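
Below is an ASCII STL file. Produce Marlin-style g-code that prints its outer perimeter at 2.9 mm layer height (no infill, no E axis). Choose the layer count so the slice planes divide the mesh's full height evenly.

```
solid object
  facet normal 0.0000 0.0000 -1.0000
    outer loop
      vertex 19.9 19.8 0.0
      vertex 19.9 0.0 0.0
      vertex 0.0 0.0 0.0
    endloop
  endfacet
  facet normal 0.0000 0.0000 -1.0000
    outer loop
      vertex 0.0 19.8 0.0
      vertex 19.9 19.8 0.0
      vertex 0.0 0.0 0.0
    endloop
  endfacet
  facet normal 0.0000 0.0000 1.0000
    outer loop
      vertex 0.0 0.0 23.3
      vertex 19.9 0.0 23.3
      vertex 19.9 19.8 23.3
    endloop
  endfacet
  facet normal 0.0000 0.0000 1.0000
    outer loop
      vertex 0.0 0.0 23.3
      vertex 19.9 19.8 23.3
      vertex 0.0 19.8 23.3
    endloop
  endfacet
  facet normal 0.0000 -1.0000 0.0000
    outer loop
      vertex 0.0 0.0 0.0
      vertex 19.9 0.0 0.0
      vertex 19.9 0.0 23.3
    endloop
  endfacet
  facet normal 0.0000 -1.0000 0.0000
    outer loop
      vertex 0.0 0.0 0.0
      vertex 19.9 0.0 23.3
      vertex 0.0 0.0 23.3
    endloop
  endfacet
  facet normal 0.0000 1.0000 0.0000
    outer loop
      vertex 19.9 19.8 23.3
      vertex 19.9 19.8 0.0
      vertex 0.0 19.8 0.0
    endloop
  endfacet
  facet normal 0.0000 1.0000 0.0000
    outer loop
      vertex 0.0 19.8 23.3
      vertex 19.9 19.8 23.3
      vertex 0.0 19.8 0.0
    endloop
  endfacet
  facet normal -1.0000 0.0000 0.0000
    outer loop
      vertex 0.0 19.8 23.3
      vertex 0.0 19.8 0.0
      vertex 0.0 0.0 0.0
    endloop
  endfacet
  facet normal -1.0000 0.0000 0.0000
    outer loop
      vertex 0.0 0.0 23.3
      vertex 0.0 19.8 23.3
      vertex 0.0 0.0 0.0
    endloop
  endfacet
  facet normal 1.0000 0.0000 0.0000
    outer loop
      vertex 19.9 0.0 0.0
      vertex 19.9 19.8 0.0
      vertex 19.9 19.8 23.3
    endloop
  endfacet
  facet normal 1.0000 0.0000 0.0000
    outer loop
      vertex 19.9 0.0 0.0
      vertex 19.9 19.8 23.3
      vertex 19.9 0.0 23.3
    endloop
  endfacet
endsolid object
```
; perimeter-only toolpath
G21 ; units = mm
G90 ; absolute positioning
G28 ; home
; layer 1
G0 Z2.9
G0 X0.0 Y0.0
G1 X19.9 Y0.0
G1 X19.9 Y19.8
G1 X0.0 Y19.8
G1 X0.0 Y0.0
; layer 2
G0 Z5.8
G0 X0.0 Y0.0
G1 X19.9 Y0.0
G1 X19.9 Y19.8
G1 X0.0 Y19.8
G1 X0.0 Y0.0
; layer 3
G0 Z8.7
G0 X0.0 Y0.0
G1 X19.9 Y0.0
G1 X19.9 Y19.8
G1 X0.0 Y19.8
G1 X0.0 Y0.0
; layer 4
G0 Z11.7
G0 X0.0 Y0.0
G1 X19.9 Y0.0
G1 X19.9 Y19.8
G1 X0.0 Y19.8
G1 X0.0 Y0.0
; layer 5
G0 Z14.6
G0 X0.0 Y0.0
G1 X19.9 Y0.0
G1 X19.9 Y19.8
G1 X0.0 Y19.8
G1 X0.0 Y0.0
; layer 6
G0 Z17.5
G0 X0.0 Y0.0
G1 X19.9 Y0.0
G1 X19.9 Y19.8
G1 X0.0 Y19.8
G1 X0.0 Y0.0
; layer 7
G0 Z20.4
G0 X0.0 Y0.0
G1 X19.9 Y0.0
G1 X19.9 Y19.8
G1 X0.0 Y19.8
G1 X0.0 Y0.0
; layer 8
G0 Z23.3
G0 X0.0 Y0.0
G1 X19.9 Y0.0
G1 X19.9 Y19.8
G1 X0.0 Y19.8
G1 X0.0 Y0.0
M2 ; end

The solid is a rectangular box, roughly 19.9 × 19.8 mm footprint and 23.3 mm tall. Slicing at Δz = 2.9 mm — 8 equal slices spanning the solid's height, so layer i sits at z = i·h/8 — gives 8 non-empty perimeters. Each is a 4-segment closed polygon; G0 lifts to the layer z and rapids to the start vertex, then G1 traces the edges.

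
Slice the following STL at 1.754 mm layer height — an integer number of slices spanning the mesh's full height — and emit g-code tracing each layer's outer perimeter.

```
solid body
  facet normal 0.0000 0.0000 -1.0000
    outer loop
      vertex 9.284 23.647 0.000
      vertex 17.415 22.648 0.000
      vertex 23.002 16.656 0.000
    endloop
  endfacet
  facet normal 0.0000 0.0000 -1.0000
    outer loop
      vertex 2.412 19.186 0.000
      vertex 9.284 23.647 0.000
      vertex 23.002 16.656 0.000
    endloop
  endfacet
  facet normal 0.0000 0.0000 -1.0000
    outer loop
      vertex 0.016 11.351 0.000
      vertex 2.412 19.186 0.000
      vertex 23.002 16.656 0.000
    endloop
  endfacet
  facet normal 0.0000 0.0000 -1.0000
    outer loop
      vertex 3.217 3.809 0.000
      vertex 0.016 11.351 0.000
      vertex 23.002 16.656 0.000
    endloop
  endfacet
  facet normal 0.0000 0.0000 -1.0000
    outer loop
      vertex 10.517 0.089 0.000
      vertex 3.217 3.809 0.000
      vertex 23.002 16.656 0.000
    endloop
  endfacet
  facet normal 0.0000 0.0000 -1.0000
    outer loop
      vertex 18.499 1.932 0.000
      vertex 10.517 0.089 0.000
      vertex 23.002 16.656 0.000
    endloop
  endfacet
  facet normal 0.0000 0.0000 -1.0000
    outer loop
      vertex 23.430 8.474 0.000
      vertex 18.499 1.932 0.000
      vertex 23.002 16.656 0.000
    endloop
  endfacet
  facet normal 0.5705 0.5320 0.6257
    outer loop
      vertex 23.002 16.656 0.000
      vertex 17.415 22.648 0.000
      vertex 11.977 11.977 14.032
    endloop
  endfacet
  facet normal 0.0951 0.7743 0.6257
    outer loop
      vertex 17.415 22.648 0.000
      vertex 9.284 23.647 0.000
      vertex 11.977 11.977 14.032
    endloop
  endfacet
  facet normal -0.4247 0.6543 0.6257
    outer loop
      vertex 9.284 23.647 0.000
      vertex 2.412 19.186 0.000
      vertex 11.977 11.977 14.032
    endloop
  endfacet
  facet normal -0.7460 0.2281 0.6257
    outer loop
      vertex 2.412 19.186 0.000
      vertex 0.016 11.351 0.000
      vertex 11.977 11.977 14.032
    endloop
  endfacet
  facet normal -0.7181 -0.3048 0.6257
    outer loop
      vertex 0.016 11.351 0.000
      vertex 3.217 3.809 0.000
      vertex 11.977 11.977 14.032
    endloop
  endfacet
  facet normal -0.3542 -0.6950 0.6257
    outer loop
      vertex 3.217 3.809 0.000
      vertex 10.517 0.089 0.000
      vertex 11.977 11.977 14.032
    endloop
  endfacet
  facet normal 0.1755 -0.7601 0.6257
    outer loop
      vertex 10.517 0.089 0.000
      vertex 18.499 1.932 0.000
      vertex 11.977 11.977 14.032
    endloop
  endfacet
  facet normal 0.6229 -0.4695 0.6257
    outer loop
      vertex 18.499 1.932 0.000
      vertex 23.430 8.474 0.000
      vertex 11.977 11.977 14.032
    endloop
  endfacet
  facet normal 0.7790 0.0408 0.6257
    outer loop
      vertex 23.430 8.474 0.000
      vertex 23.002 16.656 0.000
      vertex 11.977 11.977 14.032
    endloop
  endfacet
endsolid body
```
; perimeter-only toolpath
G21 ; units = mm
G90 ; absolute positioning
G28 ; home
; layer 1
G0 Z1.754
G0 X21.624 Y16.071
G1 X16.735 Y21.314
G1 X9.621 Y22.188
G1 X3.608 Y18.285
G1 X1.511 Y11.429
G1 X4.312 Y4.830
G1 X10.700 Y1.575
G1 X17.684 Y3.188
G1 X21.998 Y8.912
G1 X21.624 Y16.071
; layer 2
G0 Z3.508
G0 X20.246 Y15.486
G1 X16.055 Y19.980
G1 X9.957 Y20.730
G1 X4.803 Y17.384
G1 X3.006 Y11.508
G1 X5.407 Y5.851
G1 X10.882 Y3.061
G1 X16.869 Y4.443
G1 X20.567 Y9.350
G1 X20.246 Y15.486
; layer 3
G0 Z5.262
G0 X18.868 Y14.901
G1 X15.376 Y18.646
G1 X10.294 Y19.271
G1 X5.999 Y16.483
G1 X4.501 Y11.586
G1 X6.502 Y6.872
G1 X11.064 Y4.547
G1 X16.053 Y5.699
G1 X19.135 Y9.788
G1 X18.868 Y14.901
; layer 4
G0 Z7.016
G0 X17.489 Y14.316
G1 X14.696 Y17.312
G1 X10.631 Y17.812
G1 X7.194 Y15.582
G1 X5.997 Y11.664
G1 X7.597 Y7.893
G1 X11.247 Y6.033
G1 X15.238 Y6.955
G1 X17.703 Y10.226
G1 X17.489 Y14.316
; layer 5
G0 Z8.770
G0 X16.111 Y13.732
G1 X14.016 Y15.979
G1 X10.967 Y16.353
G1 X8.390 Y14.680
G1 X7.492 Y11.742
G1 X8.692 Y8.914
G1 X11.430 Y7.519
G1 X14.423 Y8.210
G1 X16.272 Y10.663
G1 X16.111 Y13.732
; layer 6
G0 Z10.524
G0 X14.733 Y13.147
G1 X13.336 Y14.645
G1 X11.304 Y14.894
G1 X9.586 Y13.779
G1 X8.987 Y11.820
G1 X9.787 Y9.935
G1 X11.612 Y9.005
G1 X13.607 Y9.466
G1 X14.840 Y11.101
G1 X14.733 Y13.147
; layer 7
G0 Z12.278
G0 X13.355 Y12.562
G1 X12.657 Y13.311
G1 X11.640 Y13.436
G1 X10.781 Y12.878
G1 X10.482 Y11.899
G1 X10.882 Y10.956
G1 X11.794 Y10.491
G1 X12.792 Y10.721
G1 X13.409 Y11.539
G1 X13.355 Y12.562
M2 ; end

The solid is a regular 9-sided pyramid, base circumscribed radius ≈ 12 mm, apex at z ≈ 14 mm. Slicing at Δz = 1.754 mm — 8 equal slices spanning the solid's height, so layer i sits at z = i·h/8 — gives 7 non-empty perimeters. Each is a 9-segment closed polygon; G0 lifts to the layer z and rapids to the start vertex, then G1 traces the edges. The cross-section shrinks linearly with z (the slice at the apex is degenerate and omitted).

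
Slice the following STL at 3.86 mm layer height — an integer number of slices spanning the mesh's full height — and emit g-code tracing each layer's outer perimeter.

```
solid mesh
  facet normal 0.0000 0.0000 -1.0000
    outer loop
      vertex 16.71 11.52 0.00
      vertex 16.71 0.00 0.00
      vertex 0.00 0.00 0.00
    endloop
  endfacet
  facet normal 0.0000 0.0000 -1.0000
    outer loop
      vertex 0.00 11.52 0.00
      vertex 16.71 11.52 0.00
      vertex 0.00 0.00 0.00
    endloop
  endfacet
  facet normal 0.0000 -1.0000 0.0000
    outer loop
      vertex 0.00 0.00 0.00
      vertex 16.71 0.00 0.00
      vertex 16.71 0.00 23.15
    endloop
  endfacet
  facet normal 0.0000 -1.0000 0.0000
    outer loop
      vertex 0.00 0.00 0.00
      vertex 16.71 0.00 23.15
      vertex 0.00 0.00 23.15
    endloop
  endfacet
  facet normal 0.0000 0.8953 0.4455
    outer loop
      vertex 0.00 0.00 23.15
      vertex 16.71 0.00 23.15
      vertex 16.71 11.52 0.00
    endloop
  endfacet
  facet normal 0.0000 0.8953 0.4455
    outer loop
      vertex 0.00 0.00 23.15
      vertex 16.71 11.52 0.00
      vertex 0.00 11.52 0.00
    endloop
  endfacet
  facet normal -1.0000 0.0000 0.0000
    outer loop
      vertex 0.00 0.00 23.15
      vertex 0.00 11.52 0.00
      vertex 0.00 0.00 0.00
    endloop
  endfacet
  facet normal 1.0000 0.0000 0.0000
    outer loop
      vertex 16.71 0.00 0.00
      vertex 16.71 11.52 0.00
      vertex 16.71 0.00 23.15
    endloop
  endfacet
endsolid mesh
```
; perimeter-only toolpath
G21 ; units = mm
G90 ; absolute positioning
G28 ; home
; layer 1
G0 Z3.86
G0 X0.00 Y0.00
G1 X16.71 Y0.00
G1 X16.71 Y9.60
G1 X0.00 Y9.60
G1 X0.00 Y0.00
; layer 2
G0 Z7.72
G0 X0.00 Y0.00
G1 X16.71 Y0.00
G1 X16.71 Y7.68
G1 X0.00 Y7.68
G1 X0.00 Y0.00
; layer 3
G0 Z11.57
G0 X0.00 Y0.00
G1 X16.71 Y0.00
G1 X16.71 Y5.76
G1 X0.00 Y5.76
G1 X0.00 Y0.00
; layer 4
G0 Z15.43
G0 X0.00 Y0.00
G1 X16.71 Y0.00
G1 X16.71 Y3.84
G1 X0.00 Y3.84
G1 X0.00 Y0.00
; layer 5
G0 Z19.29
G0 X0.00 Y0.00
G1 X16.71 Y0.00
G1 X16.71 Y1.92
G1 X0.00 Y1.92
G1 X0.00 Y0.00
M2 ; end

The solid is a wedge (ramp): 16.7 × 11.5 mm base, rising to 23.1 mm along the y=0 edge and sloping linearly to z=0 at y=11.5. Slicing at Δz = 3.86 mm — 6 equal slices spanning the solid's height, so layer i sits at z = i·h/6 — gives 5 non-empty perimeters. Each is a 4-segment closed polygon; G0 lifts to the layer z and rapids to the start vertex, then G1 traces the edges. The cross-section shrinks linearly with z (the slice at the apex is degenerate and omitted).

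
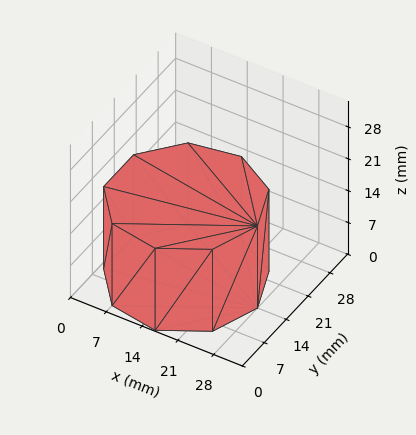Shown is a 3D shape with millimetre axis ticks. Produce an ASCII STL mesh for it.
Reading the render: the shape is a regular 9-sided prism (a cylinder approximated with 9 flat sides), circumscribed radius ≈ 14 mm, height ≈ 18 mm (dimensions read to the nearest mm from the axis ticks). For the STL, each face is triangulated and given an outward normal.

solid part
  facet normal 0.0000 0.0000 -1.0000
    outer loop
      vertex 16.431 27.787 0.000
      vertex 24.725 22.999 0.000
      vertex 28.000 14.000 0.000
    endloop
  endfacet
  facet normal 0.0000 0.0000 -1.0000
    outer loop
      vertex 7.000 26.124 0.000
      vertex 16.431 27.787 0.000
      vertex 28.000 14.000 0.000
    endloop
  endfacet
  facet normal 0.0000 0.0000 -1.0000
    outer loop
      vertex 0.844 18.788 0.000
      vertex 7.000 26.124 0.000
      vertex 28.000 14.000 0.000
    endloop
  endfacet
  facet normal 0.0000 0.0000 -1.0000
    outer loop
      vertex 0.844 9.212 0.000
      vertex 0.844 18.788 0.000
      vertex 28.000 14.000 0.000
    endloop
  endfacet
  facet normal 0.0000 0.0000 -1.0000
    outer loop
      vertex 7.000 1.876 0.000
      vertex 0.844 9.212 0.000
      vertex 28.000 14.000 0.000
    endloop
  endfacet
  facet normal 0.0000 0.0000 -1.0000
    outer loop
      vertex 16.431 0.213 0.000
      vertex 7.000 1.876 0.000
      vertex 28.000 14.000 0.000
    endloop
  endfacet
  facet normal 0.0000 0.0000 -1.0000
    outer loop
      vertex 24.725 5.001 0.000
      vertex 16.431 0.213 0.000
      vertex 28.000 14.000 0.000
    endloop
  endfacet
  facet normal 0.0000 0.0000 1.0000
    outer loop
      vertex 28.000 14.000 18.000
      vertex 24.725 22.999 18.000
      vertex 16.431 27.787 18.000
    endloop
  endfacet
  facet normal 0.0000 0.0000 1.0000
    outer loop
      vertex 28.000 14.000 18.000
      vertex 16.431 27.787 18.000
      vertex 7.000 26.124 18.000
    endloop
  endfacet
  facet normal 0.0000 0.0000 1.0000
    outer loop
      vertex 28.000 14.000 18.000
      vertex 7.000 26.124 18.000
      vertex 0.844 18.788 18.000
    endloop
  endfacet
  facet normal 0.0000 0.0000 1.0000
    outer loop
      vertex 28.000 14.000 18.000
      vertex 0.844 18.788 18.000
      vertex 0.844 9.212 18.000
    endloop
  endfacet
  facet normal 0.0000 0.0000 1.0000
    outer loop
      vertex 28.000 14.000 18.000
      vertex 0.844 9.212 18.000
      vertex 7.000 1.876 18.000
    endloop
  endfacet
  facet normal 0.0000 0.0000 1.0000
    outer loop
      vertex 28.000 14.000 18.000
      vertex 7.000 1.876 18.000
      vertex 16.431 0.213 18.000
    endloop
  endfacet
  facet normal 0.0000 0.0000 1.0000
    outer loop
      vertex 28.000 14.000 18.000
      vertex 16.431 0.213 18.000
      vertex 24.725 5.001 18.000
    endloop
  endfacet
  facet normal 0.9397 0.3420 0.0000
    outer loop
      vertex 28.000 14.000 0.000
      vertex 24.725 22.999 0.000
      vertex 24.725 22.999 18.000
    endloop
  endfacet
  facet normal 0.9397 0.3420 0.0000
    outer loop
      vertex 28.000 14.000 0.000
      vertex 24.725 22.999 18.000
      vertex 28.000 14.000 18.000
    endloop
  endfacet
  facet normal 0.5000 0.8660 0.0000
    outer loop
      vertex 24.725 22.999 0.000
      vertex 16.431 27.787 0.000
      vertex 16.431 27.787 18.000
    endloop
  endfacet
  facet normal 0.5000 0.8660 0.0000
    outer loop
      vertex 24.725 22.999 0.000
      vertex 16.431 27.787 18.000
      vertex 24.725 22.999 18.000
    endloop
  endfacet
  facet normal -0.1737 0.9848 0.0000
    outer loop
      vertex 16.431 27.787 0.000
      vertex 7.000 26.124 0.000
      vertex 7.000 26.124 18.000
    endloop
  endfacet
  facet normal -0.1737 0.9848 0.0000
    outer loop
      vertex 16.431 27.787 0.000
      vertex 7.000 26.124 18.000
      vertex 16.431 27.787 18.000
    endloop
  endfacet
  facet normal -0.7660 0.6428 0.0000
    outer loop
      vertex 7.000 26.124 0.000
      vertex 0.844 18.788 0.000
      vertex 0.844 18.788 18.000
    endloop
  endfacet
  facet normal -0.7660 0.6428 0.0000
    outer loop
      vertex 7.000 26.124 0.000
      vertex 0.844 18.788 18.000
      vertex 7.000 26.124 18.000
    endloop
  endfacet
  facet normal -1.0000 0.0000 0.0000
    outer loop
      vertex 0.844 18.788 0.000
      vertex 0.844 9.212 0.000
      vertex 0.844 9.212 18.000
    endloop
  endfacet
  facet normal -1.0000 0.0000 0.0000
    outer loop
      vertex 0.844 18.788 0.000
      vertex 0.844 9.212 18.000
      vertex 0.844 18.788 18.000
    endloop
  endfacet
  facet normal -0.7660 -0.6428 0.0000
    outer loop
      vertex 0.844 9.212 0.000
      vertex 7.000 1.876 0.000
      vertex 7.000 1.876 18.000
    endloop
  endfacet
  facet normal -0.7660 -0.6428 0.0000
    outer loop
      vertex 0.844 9.212 0.000
      vertex 7.000 1.876 18.000
      vertex 0.844 9.212 18.000
    endloop
  endfacet
  facet normal -0.1737 -0.9848 0.0000
    outer loop
      vertex 7.000 1.876 0.000
      vertex 16.431 0.213 0.000
      vertex 16.431 0.213 18.000
    endloop
  endfacet
  facet normal -0.1737 -0.9848 0.0000
    outer loop
      vertex 7.000 1.876 0.000
      vertex 16.431 0.213 18.000
      vertex 7.000 1.876 18.000
    endloop
  endfacet
  facet normal 0.5000 -0.8660 0.0000
    outer loop
      vertex 16.431 0.213 0.000
      vertex 24.725 5.001 0.000
      vertex 24.725 5.001 18.000
    endloop
  endfacet
  facet normal 0.5000 -0.8660 0.0000
    outer loop
      vertex 16.431 0.213 0.000
      vertex 24.725 5.001 18.000
      vertex 16.431 0.213 18.000
    endloop
  endfacet
  facet normal 0.9397 -0.3420 0.0000
    outer loop
      vertex 24.725 5.001 0.000
      vertex 28.000 14.000 0.000
      vertex 28.000 14.000 18.000
    endloop
  endfacet
  facet normal 0.9397 -0.3420 0.0000
    outer loop
      vertex 24.725 5.001 0.000
      vertex 28.000 14.000 18.000
      vertex 24.725 5.001 18.000
    endloop
  endfacet
endsolid part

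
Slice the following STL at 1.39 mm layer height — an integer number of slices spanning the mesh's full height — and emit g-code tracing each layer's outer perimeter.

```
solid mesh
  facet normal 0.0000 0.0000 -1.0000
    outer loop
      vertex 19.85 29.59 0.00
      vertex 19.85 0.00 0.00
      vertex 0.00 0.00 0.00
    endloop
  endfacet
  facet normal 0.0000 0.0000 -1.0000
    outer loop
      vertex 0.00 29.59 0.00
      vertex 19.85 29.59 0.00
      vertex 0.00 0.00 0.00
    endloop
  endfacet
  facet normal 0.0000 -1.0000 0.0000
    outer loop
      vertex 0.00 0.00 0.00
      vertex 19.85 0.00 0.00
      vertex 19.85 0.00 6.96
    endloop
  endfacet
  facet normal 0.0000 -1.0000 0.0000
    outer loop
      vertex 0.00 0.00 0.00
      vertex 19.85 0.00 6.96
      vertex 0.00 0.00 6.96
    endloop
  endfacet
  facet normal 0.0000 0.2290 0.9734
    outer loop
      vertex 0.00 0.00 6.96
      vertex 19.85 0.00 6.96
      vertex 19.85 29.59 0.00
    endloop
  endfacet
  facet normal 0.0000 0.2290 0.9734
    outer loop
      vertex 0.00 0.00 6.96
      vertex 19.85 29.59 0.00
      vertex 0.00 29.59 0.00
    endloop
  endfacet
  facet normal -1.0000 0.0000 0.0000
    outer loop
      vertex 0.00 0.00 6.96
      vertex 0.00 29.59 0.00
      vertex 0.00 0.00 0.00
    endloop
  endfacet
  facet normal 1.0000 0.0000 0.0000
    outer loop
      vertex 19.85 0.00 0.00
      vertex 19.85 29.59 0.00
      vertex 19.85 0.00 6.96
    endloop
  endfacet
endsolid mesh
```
; perimeter-only toolpath
G21 ; units = mm
G90 ; absolute positioning
G28 ; home
; layer 1
G0 Z1.39
G0 X0.00 Y0.00
G1 X19.85 Y0.00
G1 X19.85 Y23.67
G1 X0.00 Y23.67
G1 X0.00 Y0.00
; layer 2
G0 Z2.78
G0 X0.00 Y0.00
G1 X19.85 Y0.00
G1 X19.85 Y17.75
G1 X0.00 Y17.75
G1 X0.00 Y0.00
; layer 3
G0 Z4.18
G0 X0.00 Y0.00
G1 X19.85 Y0.00
G1 X19.85 Y11.84
G1 X0.00 Y11.84
G1 X0.00 Y0.00
; layer 4
G0 Z5.57
G0 X0.00 Y0.00
G1 X19.85 Y0.00
G1 X19.85 Y5.92
G1 X0.00 Y5.92
G1 X0.00 Y0.00
M2 ; end

The solid is a wedge (ramp): 19.9 × 29.6 mm base, rising to 6.96 mm along the y=0 edge and sloping linearly to z=0 at y=29.6. Slicing at Δz = 1.39 mm — 5 equal slices spanning the solid's height, so layer i sits at z = i·h/5 — gives 4 non-empty perimeters. Each is a 4-segment closed polygon; G0 lifts to the layer z and rapids to the start vertex, then G1 traces the edges. The cross-section shrinks linearly with z (the slice at the apex is degenerate and omitted).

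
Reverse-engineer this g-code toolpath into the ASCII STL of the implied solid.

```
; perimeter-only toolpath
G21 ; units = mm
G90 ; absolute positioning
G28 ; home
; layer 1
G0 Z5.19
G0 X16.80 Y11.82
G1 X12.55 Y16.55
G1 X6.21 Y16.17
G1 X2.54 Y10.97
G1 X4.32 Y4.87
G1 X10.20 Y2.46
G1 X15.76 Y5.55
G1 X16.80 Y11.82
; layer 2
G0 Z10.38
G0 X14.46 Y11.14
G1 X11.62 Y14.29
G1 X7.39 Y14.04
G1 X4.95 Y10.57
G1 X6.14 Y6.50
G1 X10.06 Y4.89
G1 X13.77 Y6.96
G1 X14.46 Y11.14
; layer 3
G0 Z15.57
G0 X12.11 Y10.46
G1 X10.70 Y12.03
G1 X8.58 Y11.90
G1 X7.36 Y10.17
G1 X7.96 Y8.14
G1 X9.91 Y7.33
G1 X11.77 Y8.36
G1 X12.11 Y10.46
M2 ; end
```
solid part
  facet normal 0.0000 0.0000 -1.0000
    outer loop
      vertex 5.02 18.31 0.00
      vertex 13.48 18.81 0.00
      vertex 19.15 12.51 0.00
    endloop
  endfacet
  facet normal 0.0000 0.0000 -1.0000
    outer loop
      vertex 0.13 11.37 0.00
      vertex 5.02 18.31 0.00
      vertex 19.15 12.51 0.00
    endloop
  endfacet
  facet normal 0.0000 0.0000 -1.0000
    outer loop
      vertex 2.51 3.24 0.00
      vertex 0.13 11.37 0.00
      vertex 19.15 12.51 0.00
    endloop
  endfacet
  facet normal 0.0000 0.0000 -1.0000
    outer loop
      vertex 10.35 0.02 0.00
      vertex 2.51 3.24 0.00
      vertex 19.15 12.51 0.00
    endloop
  endfacet
  facet normal 0.0000 0.0000 -1.0000
    outer loop
      vertex 17.76 4.14 0.00
      vertex 10.35 0.02 0.00
      vertex 19.15 12.51 0.00
    endloop
  endfacet
  facet normal 0.6843 0.6159 0.3905
    outer loop
      vertex 19.15 12.51 0.00
      vertex 13.48 18.81 0.00
      vertex 9.77 9.77 20.76
    endloop
  endfacet
  facet normal -0.0543 0.9190 0.3905
    outer loop
      vertex 13.48 18.81 0.00
      vertex 5.02 18.31 0.00
      vertex 9.77 9.77 20.76
    endloop
  endfacet
  facet normal -0.7526 0.5303 0.3903
    outer loop
      vertex 5.02 18.31 0.00
      vertex 0.13 11.37 0.00
      vertex 9.77 9.77 20.76
    endloop
  endfacet
  facet normal -0.8836 -0.2587 0.3904
    outer loop
      vertex 0.13 11.37 0.00
      vertex 2.51 3.24 0.00
      vertex 9.77 9.77 20.76
    endloop
  endfacet
  facet normal -0.3498 -0.8517 0.3902
    outer loop
      vertex 2.51 3.24 0.00
      vertex 10.35 0.02 0.00
      vertex 9.77 9.77 20.76
    endloop
  endfacet
  facet normal 0.4474 -0.8046 0.3904
    outer loop
      vertex 10.35 0.02 0.00
      vertex 17.76 4.14 0.00
      vertex 9.77 9.77 20.76
    endloop
  endfacet
  facet normal 0.9082 -0.1508 0.3904
    outer loop
      vertex 17.76 4.14 0.00
      vertex 19.15 12.51 0.00
      vertex 9.77 9.77 20.76
    endloop
  endfacet
endsolid part

The G0 Z moves step by Δz≈5.19 mm. The G1 loops shrink linearly with z, so the solid tapers from its base footprint up to z≈20.8. Closing with a flat bottom cap and the tapered top and triangulating gives 12 facets — a regular 7-sided pyramid, base circumscribed radius ≈ 9.77 mm, apex at z ≈ 20.8 mm.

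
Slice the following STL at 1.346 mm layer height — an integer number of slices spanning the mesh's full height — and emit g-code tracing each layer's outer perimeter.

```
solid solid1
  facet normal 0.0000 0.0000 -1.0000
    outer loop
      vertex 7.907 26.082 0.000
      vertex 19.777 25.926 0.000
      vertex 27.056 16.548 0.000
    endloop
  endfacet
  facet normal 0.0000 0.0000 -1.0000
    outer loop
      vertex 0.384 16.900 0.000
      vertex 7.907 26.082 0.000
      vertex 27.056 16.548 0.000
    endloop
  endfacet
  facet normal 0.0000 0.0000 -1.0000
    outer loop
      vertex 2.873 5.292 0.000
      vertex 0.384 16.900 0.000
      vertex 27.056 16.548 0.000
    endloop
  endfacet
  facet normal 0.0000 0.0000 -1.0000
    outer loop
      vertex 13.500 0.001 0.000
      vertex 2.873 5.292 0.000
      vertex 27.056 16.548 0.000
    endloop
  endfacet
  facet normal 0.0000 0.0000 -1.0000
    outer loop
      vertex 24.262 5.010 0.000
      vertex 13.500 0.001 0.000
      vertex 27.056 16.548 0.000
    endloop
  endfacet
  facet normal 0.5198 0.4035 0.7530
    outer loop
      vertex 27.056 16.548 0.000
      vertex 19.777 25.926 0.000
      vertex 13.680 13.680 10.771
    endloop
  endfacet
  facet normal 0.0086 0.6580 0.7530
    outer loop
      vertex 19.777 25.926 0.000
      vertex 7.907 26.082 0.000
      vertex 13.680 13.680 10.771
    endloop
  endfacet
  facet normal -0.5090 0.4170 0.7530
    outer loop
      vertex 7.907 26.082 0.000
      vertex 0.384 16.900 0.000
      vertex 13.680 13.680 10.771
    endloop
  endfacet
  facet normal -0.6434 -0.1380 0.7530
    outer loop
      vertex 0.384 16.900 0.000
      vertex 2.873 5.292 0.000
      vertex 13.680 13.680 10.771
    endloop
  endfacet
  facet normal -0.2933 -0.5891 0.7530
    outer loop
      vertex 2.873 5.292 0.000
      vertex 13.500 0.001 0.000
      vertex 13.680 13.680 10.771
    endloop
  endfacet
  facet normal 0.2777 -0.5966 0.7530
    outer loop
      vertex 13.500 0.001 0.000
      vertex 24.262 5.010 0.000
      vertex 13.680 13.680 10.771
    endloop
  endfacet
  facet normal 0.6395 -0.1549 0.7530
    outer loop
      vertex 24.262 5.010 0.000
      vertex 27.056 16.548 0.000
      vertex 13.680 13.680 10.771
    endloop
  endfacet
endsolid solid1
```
; perimeter-only toolpath
G21 ; units = mm
G90 ; absolute positioning
G28 ; home
; layer 1
G0 Z1.346
G0 X25.384 Y16.189
G1 X19.015 Y24.395
G1 X8.629 Y24.532
G1 X2.046 Y16.497
G1 X4.224 Y6.340
G1 X13.523 Y1.711
G1 X22.939 Y6.094
G1 X25.384 Y16.189
; layer 2
G0 Z2.693
G0 X23.712 Y15.831
G1 X18.253 Y22.864
G1 X9.350 Y22.982
G1 X3.708 Y16.095
G1 X5.575 Y7.389
G1 X13.545 Y3.421
G1 X21.617 Y7.178
G1 X23.712 Y15.831
; layer 3
G0 Z4.039
G0 X22.040 Y15.473
G1 X17.491 Y21.334
G1 X10.072 Y21.431
G1 X5.370 Y15.692
G1 X6.926 Y8.438
G1 X13.567 Y5.131
G1 X20.294 Y8.261
G1 X22.040 Y15.473
; layer 4
G0 Z5.386
G0 X20.368 Y15.114
G1 X16.729 Y19.803
G1 X10.793 Y19.881
G1 X7.032 Y15.290
G1 X8.277 Y9.486
G1 X13.590 Y6.840
G1 X18.971 Y9.345
G1 X20.368 Y15.114
; layer 5
G0 Z6.732
G0 X18.696 Y14.755
G1 X15.966 Y18.272
G1 X11.515 Y18.331
G1 X8.694 Y14.887
G1 X9.627 Y10.535
G1 X13.613 Y8.550
G1 X17.648 Y10.429
G1 X18.696 Y14.755
; layer 6
G0 Z8.078
G0 X17.024 Y14.397
G1 X15.204 Y16.741
G1 X12.237 Y16.780
G1 X10.356 Y14.485
G1 X10.978 Y11.583
G1 X13.635 Y10.260
G1 X16.325 Y11.512
G1 X17.024 Y14.397
; layer 7
G0 Z9.425
G0 X15.352 Y14.038
G1 X14.442 Y15.211
G1 X12.958 Y15.230
G1 X12.018 Y14.082
G1 X12.329 Y12.631
G1 X13.657 Y11.970
G1 X15.003 Y12.596
G1 X15.352 Y14.038
M2 ; end

The solid is a regular 7-sided pyramid, base circumscribed radius ≈ 13.7 mm, apex at z ≈ 10.8 mm. Slicing at Δz = 1.346 mm — 8 equal slices spanning the solid's height, so layer i sits at z = i·h/8 — gives 7 non-empty perimeters. Each is a 7-segment closed polygon; G0 lifts to the layer z and rapids to the start vertex, then G1 traces the edges. The cross-section shrinks linearly with z (the slice at the apex is degenerate and omitted).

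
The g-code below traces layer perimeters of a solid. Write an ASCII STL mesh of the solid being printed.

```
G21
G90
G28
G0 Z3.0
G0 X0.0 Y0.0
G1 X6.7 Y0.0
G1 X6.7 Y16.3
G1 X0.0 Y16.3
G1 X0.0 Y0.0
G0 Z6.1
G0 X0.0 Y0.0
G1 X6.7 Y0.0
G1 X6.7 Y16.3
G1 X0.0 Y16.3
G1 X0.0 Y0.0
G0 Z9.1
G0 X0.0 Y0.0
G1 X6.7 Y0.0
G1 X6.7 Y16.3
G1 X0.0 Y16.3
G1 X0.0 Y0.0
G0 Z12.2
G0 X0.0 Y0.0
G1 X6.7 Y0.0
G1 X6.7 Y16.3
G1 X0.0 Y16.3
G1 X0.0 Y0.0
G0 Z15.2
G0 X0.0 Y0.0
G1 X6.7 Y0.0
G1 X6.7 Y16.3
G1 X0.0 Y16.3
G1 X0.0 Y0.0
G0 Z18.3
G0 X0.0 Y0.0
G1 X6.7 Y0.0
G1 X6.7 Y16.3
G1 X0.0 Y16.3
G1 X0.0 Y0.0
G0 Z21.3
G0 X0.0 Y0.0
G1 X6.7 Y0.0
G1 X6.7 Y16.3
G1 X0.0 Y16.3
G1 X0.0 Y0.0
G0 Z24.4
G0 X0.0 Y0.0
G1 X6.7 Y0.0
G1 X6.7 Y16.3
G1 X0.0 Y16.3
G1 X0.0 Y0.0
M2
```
solid part
  facet normal 0.0000 0.0000 -1.0000
    outer loop
      vertex 6.7 16.3 0.0
      vertex 6.7 0.0 0.0
      vertex 0.0 0.0 0.0
    endloop
  endfacet
  facet normal 0.0000 0.0000 -1.0000
    outer loop
      vertex 0.0 16.3 0.0
      vertex 6.7 16.3 0.0
      vertex 0.0 0.0 0.0
    endloop
  endfacet
  facet normal 0.0000 0.0000 1.0000
    outer loop
      vertex 0.0 0.0 24.4
      vertex 6.7 0.0 24.4
      vertex 6.7 16.3 24.4
    endloop
  endfacet
  facet normal 0.0000 0.0000 1.0000
    outer loop
      vertex 0.0 0.0 24.4
      vertex 6.7 16.3 24.4
      vertex 0.0 16.3 24.4
    endloop
  endfacet
  facet normal 0.0000 -1.0000 0.0000
    outer loop
      vertex 0.0 0.0 0.0
      vertex 6.7 0.0 0.0
      vertex 6.7 0.0 24.4
    endloop
  endfacet
  facet normal 0.0000 -1.0000 0.0000
    outer loop
      vertex 0.0 0.0 0.0
      vertex 6.7 0.0 24.4
      vertex 0.0 0.0 24.4
    endloop
  endfacet
  facet normal 0.0000 1.0000 0.0000
    outer loop
      vertex 6.7 16.3 24.4
      vertex 6.7 16.3 0.0
      vertex 0.0 16.3 0.0
    endloop
  endfacet
  facet normal 0.0000 1.0000 0.0000
    outer loop
      vertex 0.0 16.3 24.4
      vertex 6.7 16.3 24.4
      vertex 0.0 16.3 0.0
    endloop
  endfacet
  facet normal -1.0000 0.0000 0.0000
    outer loop
      vertex 0.0 16.3 24.4
      vertex 0.0 16.3 0.0
      vertex 0.0 0.0 0.0
    endloop
  endfacet
  facet normal -1.0000 0.0000 0.0000
    outer loop
      vertex 0.0 0.0 24.4
      vertex 0.0 16.3 24.4
      vertex 0.0 0.0 0.0
    endloop
  endfacet
  facet normal 1.0000 0.0000 0.0000
    outer loop
      vertex 6.7 0.0 0.0
      vertex 6.7 16.3 0.0
      vertex 6.7 16.3 24.4
    endloop
  endfacet
  facet normal 1.0000 0.0000 0.0000
    outer loop
      vertex 6.7 0.0 0.0
      vertex 6.7 16.3 24.4
      vertex 6.7 0.0 24.4
    endloop
  endfacet
endsolid part

The G0 Z moves step by Δz≈3.0 mm. Every layer's G1 loop is the same polygon, so the solid is a straight extrusion of it from z=0 to z≈24.4. Closing with flat bottom and top caps and triangulating gives 12 facets — a rectangular box, roughly 6.7 × 16.3 mm footprint and 24.4 mm tall.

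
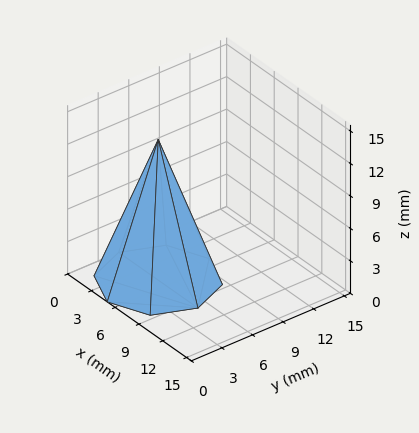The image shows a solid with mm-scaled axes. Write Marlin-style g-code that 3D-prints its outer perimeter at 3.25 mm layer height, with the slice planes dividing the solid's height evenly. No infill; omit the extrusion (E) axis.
Reading the render: the shape is a regular 8-sided pyramid, base circumscribed radius ≈ 5 mm, apex at z ≈ 13 mm (dimensions read to the nearest mm from the axis ticks). For the g-code, the solid's height is divided into equal slices at the stated Δz and each level perimeter traced with G1 moves after a G0 lift.

; perimeter-only toolpath
G21 ; units = mm
G90 ; absolute positioning
G28 ; home
; layer 1
G0 Z3.25
G0 X8.75 Y5.00
G1 X7.65 Y7.65
G1 X5.00 Y8.75
G1 X2.34 Y7.65
G1 X1.25 Y5.00
G1 X2.34 Y2.34
G1 X5.00 Y1.25
G1 X7.65 Y2.34
G1 X8.75 Y5.00
; layer 2
G0 Z6.50
G0 X7.50 Y5.00
G1 X6.77 Y6.77
G1 X5.00 Y7.50
G1 X3.23 Y6.77
G1 X2.50 Y5.00
G1 X3.23 Y3.23
G1 X5.00 Y2.50
G1 X6.77 Y3.23
G1 X7.50 Y5.00
; layer 3
G0 Z9.75
G0 X6.25 Y5.00
G1 X5.88 Y5.88
G1 X5.00 Y6.25
G1 X4.12 Y5.88
G1 X3.75 Y5.00
G1 X4.12 Y4.12
G1 X5.00 Y3.75
G1 X5.88 Y4.12
G1 X6.25 Y5.00
M2 ; end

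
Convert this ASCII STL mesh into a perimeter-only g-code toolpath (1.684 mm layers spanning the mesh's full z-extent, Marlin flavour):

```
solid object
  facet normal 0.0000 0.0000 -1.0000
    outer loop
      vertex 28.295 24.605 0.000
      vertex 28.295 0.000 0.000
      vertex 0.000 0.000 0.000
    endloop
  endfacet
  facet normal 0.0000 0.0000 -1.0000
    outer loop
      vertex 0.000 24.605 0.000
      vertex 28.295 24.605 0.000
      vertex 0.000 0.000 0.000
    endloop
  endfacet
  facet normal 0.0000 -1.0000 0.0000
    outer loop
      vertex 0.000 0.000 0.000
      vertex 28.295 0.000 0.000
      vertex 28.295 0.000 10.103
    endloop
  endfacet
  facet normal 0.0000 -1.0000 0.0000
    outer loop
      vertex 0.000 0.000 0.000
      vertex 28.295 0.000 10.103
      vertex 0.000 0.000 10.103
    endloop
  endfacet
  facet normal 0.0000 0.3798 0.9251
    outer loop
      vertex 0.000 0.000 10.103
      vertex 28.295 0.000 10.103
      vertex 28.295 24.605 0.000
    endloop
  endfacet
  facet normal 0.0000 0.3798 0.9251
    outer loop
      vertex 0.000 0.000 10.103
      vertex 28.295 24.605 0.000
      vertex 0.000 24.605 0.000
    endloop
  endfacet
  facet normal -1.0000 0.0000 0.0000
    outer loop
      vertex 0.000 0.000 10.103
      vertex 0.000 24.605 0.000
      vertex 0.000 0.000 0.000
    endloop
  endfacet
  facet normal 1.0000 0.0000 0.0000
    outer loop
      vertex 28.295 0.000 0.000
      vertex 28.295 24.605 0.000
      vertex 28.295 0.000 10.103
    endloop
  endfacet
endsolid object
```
; perimeter-only toolpath
G21 ; units = mm
G90 ; absolute positioning
G28 ; home
; layer 1
G0 Z1.684
G0 X0.000 Y0.000
G1 X28.295 Y0.000
G1 X28.295 Y20.504
G1 X0.000 Y20.504
G1 X0.000 Y0.000
; layer 2
G0 Z3.368
G0 X0.000 Y0.000
G1 X28.295 Y0.000
G1 X28.295 Y16.403
G1 X0.000 Y16.403
G1 X0.000 Y0.000
; layer 3
G0 Z5.051
G0 X0.000 Y0.000
G1 X28.295 Y0.000
G1 X28.295 Y12.303
G1 X0.000 Y12.303
G1 X0.000 Y0.000
; layer 4
G0 Z6.735
G0 X0.000 Y0.000
G1 X28.295 Y0.000
G1 X28.295 Y8.202
G1 X0.000 Y8.202
G1 X0.000 Y0.000
; layer 5
G0 Z8.419
G0 X0.000 Y0.000
G1 X28.295 Y0.000
G1 X28.295 Y4.101
G1 X0.000 Y4.101
G1 X0.000 Y0.000
M2 ; end

The solid is a wedge (ramp): 28.3 × 24.6 mm base, rising to 10.1 mm along the y=0 edge and sloping linearly to z=0 at y=24.6. Slicing at Δz = 1.684 mm — 6 equal slices spanning the solid's height, so layer i sits at z = i·h/6 — gives 5 non-empty perimeters. Each is a 4-segment closed polygon; G0 lifts to the layer z and rapids to the start vertex, then G1 traces the edges. The cross-section shrinks linearly with z (the slice at the apex is degenerate and omitted).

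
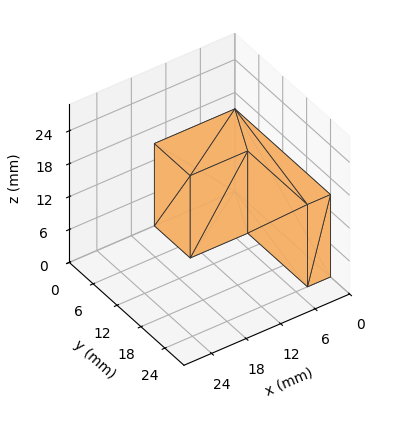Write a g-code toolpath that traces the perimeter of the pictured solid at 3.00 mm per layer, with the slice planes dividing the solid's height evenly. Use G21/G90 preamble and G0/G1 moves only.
Reading the render: the shape is an L-shaped prism: outer 14 × 24 mm, arm thicknesses ≈ 9 mm (horizontal) and 4 mm (vertical), extruded 15 mm in z (dimensions read to the nearest mm from the axis ticks). For the g-code, the solid's height is divided into equal slices at the stated Δz and each level perimeter traced with G1 moves after a G0 lift.

; perimeter-only toolpath
G21 ; units = mm
G90 ; absolute positioning
G28 ; home
; layer 1
G0 Z3.00
G0 X0.00 Y0.00
G1 X14.00 Y0.00
G1 X14.00 Y9.00
G1 X4.00 Y9.00
G1 X4.00 Y24.00
G1 X0.00 Y24.00
G1 X0.00 Y0.00
; layer 2
G0 Z6.00
G0 X0.00 Y0.00
G1 X14.00 Y0.00
G1 X14.00 Y9.00
G1 X4.00 Y9.00
G1 X4.00 Y24.00
G1 X0.00 Y24.00
G1 X0.00 Y0.00
; layer 3
G0 Z9.00
G0 X0.00 Y0.00
G1 X14.00 Y0.00
G1 X14.00 Y9.00
G1 X4.00 Y9.00
G1 X4.00 Y24.00
G1 X0.00 Y24.00
G1 X0.00 Y0.00
; layer 4
G0 Z12.00
G0 X0.00 Y0.00
G1 X14.00 Y0.00
G1 X14.00 Y9.00
G1 X4.00 Y9.00
G1 X4.00 Y24.00
G1 X0.00 Y24.00
G1 X0.00 Y0.00
; layer 5
G0 Z15.00
G0 X0.00 Y0.00
G1 X14.00 Y0.00
G1 X14.00 Y9.00
G1 X4.00 Y9.00
G1 X4.00 Y24.00
G1 X0.00 Y24.00
G1 X0.00 Y0.00
M2 ; end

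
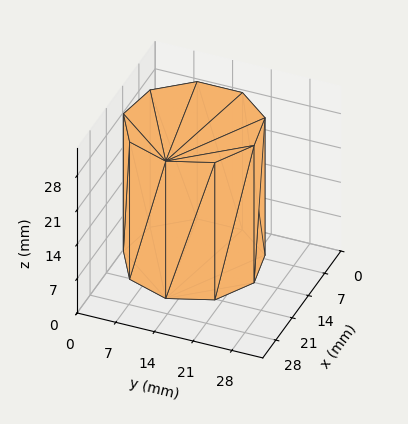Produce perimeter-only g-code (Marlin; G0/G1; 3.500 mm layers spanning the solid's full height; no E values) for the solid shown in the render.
Reading the render: the shape is a regular 9-sided prism (a cylinder approximated with 9 flat sides), circumscribed radius ≈ 12 mm, height ≈ 28 mm (dimensions read to the nearest mm from the axis ticks). For the g-code, the solid's height is divided into equal slices at the stated Δz and each level perimeter traced with G1 moves after a G0 lift.

; perimeter-only toolpath
G21 ; units = mm
G90 ; absolute positioning
G28 ; home
; layer 1
G0 Z3.500
G0 X24.000 Y12.000
G1 X21.193 Y19.713
G1 X14.084 Y23.818
G1 X6.000 Y22.392
G1 X0.724 Y16.104
G1 X0.724 Y7.896
G1 X6.000 Y1.608
G1 X14.084 Y0.182
G1 X21.193 Y4.287
G1 X24.000 Y12.000
; layer 2
G0 Z7.000
G0 X24.000 Y12.000
G1 X21.193 Y19.713
G1 X14.084 Y23.818
G1 X6.000 Y22.392
G1 X0.724 Y16.104
G1 X0.724 Y7.896
G1 X6.000 Y1.608
G1 X14.084 Y0.182
G1 X21.193 Y4.287
G1 X24.000 Y12.000
; layer 3
G0 Z10.500
G0 X24.000 Y12.000
G1 X21.193 Y19.713
G1 X14.084 Y23.818
G1 X6.000 Y22.392
G1 X0.724 Y16.104
G1 X0.724 Y7.896
G1 X6.000 Y1.608
G1 X14.084 Y0.182
G1 X21.193 Y4.287
G1 X24.000 Y12.000
; layer 4
G0 Z14.000
G0 X24.000 Y12.000
G1 X21.193 Y19.713
G1 X14.084 Y23.818
G1 X6.000 Y22.392
G1 X0.724 Y16.104
G1 X0.724 Y7.896
G1 X6.000 Y1.608
G1 X14.084 Y0.182
G1 X21.193 Y4.287
G1 X24.000 Y12.000
; layer 5
G0 Z17.500
G0 X24.000 Y12.000
G1 X21.193 Y19.713
G1 X14.084 Y23.818
G1 X6.000 Y22.392
G1 X0.724 Y16.104
G1 X0.724 Y7.896
G1 X6.000 Y1.608
G1 X14.084 Y0.182
G1 X21.193 Y4.287
G1 X24.000 Y12.000
; layer 6
G0 Z21.000
G0 X24.000 Y12.000
G1 X21.193 Y19.713
G1 X14.084 Y23.818
G1 X6.000 Y22.392
G1 X0.724 Y16.104
G1 X0.724 Y7.896
G1 X6.000 Y1.608
G1 X14.084 Y0.182
G1 X21.193 Y4.287
G1 X24.000 Y12.000
; layer 7
G0 Z24.500
G0 X24.000 Y12.000
G1 X21.193 Y19.713
G1 X14.084 Y23.818
G1 X6.000 Y22.392
G1 X0.724 Y16.104
G1 X0.724 Y7.896
G1 X6.000 Y1.608
G1 X14.084 Y0.182
G1 X21.193 Y4.287
G1 X24.000 Y12.000
; layer 8
G0 Z28.000
G0 X24.000 Y12.000
G1 X21.193 Y19.713
G1 X14.084 Y23.818
G1 X6.000 Y22.392
G1 X0.724 Y16.104
G1 X0.724 Y7.896
G1 X6.000 Y1.608
G1 X14.084 Y0.182
G1 X21.193 Y4.287
G1 X24.000 Y12.000
M2 ; end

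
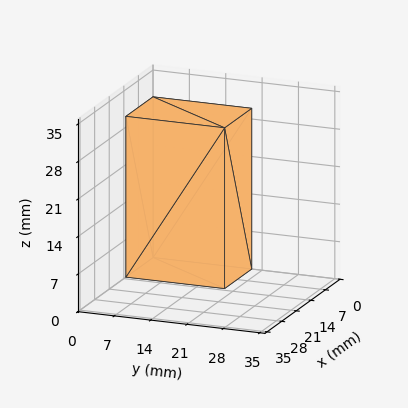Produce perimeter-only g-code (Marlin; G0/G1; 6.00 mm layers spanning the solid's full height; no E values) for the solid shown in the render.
Reading the render: the shape is a rectangular box, roughly 13 × 19 mm footprint and 30 mm tall (dimensions read to the nearest mm from the axis ticks). For the g-code, the solid's height is divided into equal slices at the stated Δz and each level perimeter traced with G1 moves after a G0 lift.

; perimeter-only toolpath
G21 ; units = mm
G90 ; absolute positioning
G28 ; home
; layer 1
G0 Z6.00
G0 X0.00 Y0.00
G1 X13.00 Y0.00
G1 X13.00 Y19.00
G1 X0.00 Y19.00
G1 X0.00 Y0.00
; layer 2
G0 Z12.00
G0 X0.00 Y0.00
G1 X13.00 Y0.00
G1 X13.00 Y19.00
G1 X0.00 Y19.00
G1 X0.00 Y0.00
; layer 3
G0 Z18.00
G0 X0.00 Y0.00
G1 X13.00 Y0.00
G1 X13.00 Y19.00
G1 X0.00 Y19.00
G1 X0.00 Y0.00
; layer 4
G0 Z24.00
G0 X0.00 Y0.00
G1 X13.00 Y0.00
G1 X13.00 Y19.00
G1 X0.00 Y19.00
G1 X0.00 Y0.00
; layer 5
G0 Z30.00
G0 X0.00 Y0.00
G1 X13.00 Y0.00
G1 X13.00 Y19.00
G1 X0.00 Y19.00
G1 X0.00 Y0.00
M2 ; end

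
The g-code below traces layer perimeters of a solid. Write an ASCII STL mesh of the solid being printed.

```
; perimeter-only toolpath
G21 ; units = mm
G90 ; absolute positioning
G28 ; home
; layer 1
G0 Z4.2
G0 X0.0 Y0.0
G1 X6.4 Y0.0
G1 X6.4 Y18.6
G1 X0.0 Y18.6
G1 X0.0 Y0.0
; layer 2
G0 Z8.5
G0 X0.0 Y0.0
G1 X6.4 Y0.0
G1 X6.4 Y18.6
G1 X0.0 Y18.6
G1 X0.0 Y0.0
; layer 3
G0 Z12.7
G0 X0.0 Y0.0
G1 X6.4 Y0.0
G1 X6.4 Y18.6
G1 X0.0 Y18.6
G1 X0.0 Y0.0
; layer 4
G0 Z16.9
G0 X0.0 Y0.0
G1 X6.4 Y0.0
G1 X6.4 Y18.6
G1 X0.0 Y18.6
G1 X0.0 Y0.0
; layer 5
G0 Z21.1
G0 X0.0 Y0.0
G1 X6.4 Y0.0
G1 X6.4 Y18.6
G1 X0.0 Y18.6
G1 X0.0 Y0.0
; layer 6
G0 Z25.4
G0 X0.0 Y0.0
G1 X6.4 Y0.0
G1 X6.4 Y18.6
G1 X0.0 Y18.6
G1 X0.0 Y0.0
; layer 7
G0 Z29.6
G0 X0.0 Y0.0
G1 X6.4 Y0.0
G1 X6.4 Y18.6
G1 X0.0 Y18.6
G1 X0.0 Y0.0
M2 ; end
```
solid part
  facet normal 0.0000 0.0000 -1.0000
    outer loop
      vertex 6.4 18.6 0.0
      vertex 6.4 0.0 0.0
      vertex 0.0 0.0 0.0
    endloop
  endfacet
  facet normal 0.0000 0.0000 -1.0000
    outer loop
      vertex 0.0 18.6 0.0
      vertex 6.4 18.6 0.0
      vertex 0.0 0.0 0.0
    endloop
  endfacet
  facet normal 0.0000 0.0000 1.0000
    outer loop
      vertex 0.0 0.0 29.6
      vertex 6.4 0.0 29.6
      vertex 6.4 18.6 29.6
    endloop
  endfacet
  facet normal 0.0000 0.0000 1.0000
    outer loop
      vertex 0.0 0.0 29.6
      vertex 6.4 18.6 29.6
      vertex 0.0 18.6 29.6
    endloop
  endfacet
  facet normal 0.0000 -1.0000 0.0000
    outer loop
      vertex 0.0 0.0 0.0
      vertex 6.4 0.0 0.0
      vertex 6.4 0.0 29.6
    endloop
  endfacet
  facet normal 0.0000 -1.0000 0.0000
    outer loop
      vertex 0.0 0.0 0.0
      vertex 6.4 0.0 29.6
      vertex 0.0 0.0 29.6
    endloop
  endfacet
  facet normal 0.0000 1.0000 0.0000
    outer loop
      vertex 6.4 18.6 29.6
      vertex 6.4 18.6 0.0
      vertex 0.0 18.6 0.0
    endloop
  endfacet
  facet normal 0.0000 1.0000 0.0000
    outer loop
      vertex 0.0 18.6 29.6
      vertex 6.4 18.6 29.6
      vertex 0.0 18.6 0.0
    endloop
  endfacet
  facet normal -1.0000 0.0000 0.0000
    outer loop
      vertex 0.0 18.6 29.6
      vertex 0.0 18.6 0.0
      vertex 0.0 0.0 0.0
    endloop
  endfacet
  facet normal -1.0000 0.0000 0.0000
    outer loop
      vertex 0.0 0.0 29.6
      vertex 0.0 18.6 29.6
      vertex 0.0 0.0 0.0
    endloop
  endfacet
  facet normal 1.0000 0.0000 0.0000
    outer loop
      vertex 6.4 0.0 0.0
      vertex 6.4 18.6 0.0
      vertex 6.4 18.6 29.6
    endloop
  endfacet
  facet normal 1.0000 0.0000 0.0000
    outer loop
      vertex 6.4 0.0 0.0
      vertex 6.4 18.6 29.6
      vertex 6.4 0.0 29.6
    endloop
  endfacet
endsolid part

The G0 Z moves step by Δz≈4.2 mm. Every layer's G1 loop is the same polygon, so the solid is a straight extrusion of it from z=0 to z≈29.6. Closing with flat bottom and top caps and triangulating gives 12 facets — a rectangular box, roughly 6.4 × 18.6 mm footprint and 29.6 mm tall.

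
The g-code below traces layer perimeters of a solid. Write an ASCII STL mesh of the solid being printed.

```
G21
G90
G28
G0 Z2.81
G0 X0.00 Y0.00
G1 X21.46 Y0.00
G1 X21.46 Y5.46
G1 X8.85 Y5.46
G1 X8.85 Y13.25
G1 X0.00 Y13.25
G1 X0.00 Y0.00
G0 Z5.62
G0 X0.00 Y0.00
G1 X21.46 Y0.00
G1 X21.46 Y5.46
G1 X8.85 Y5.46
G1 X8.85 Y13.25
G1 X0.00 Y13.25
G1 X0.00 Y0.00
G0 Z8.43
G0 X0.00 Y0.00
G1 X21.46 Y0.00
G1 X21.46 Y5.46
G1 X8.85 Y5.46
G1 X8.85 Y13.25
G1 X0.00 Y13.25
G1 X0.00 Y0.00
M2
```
solid part
  facet normal 0.0000 0.0000 -1.0000
    outer loop
      vertex 21.46 5.46 0.00
      vertex 21.46 0.00 0.00
      vertex 0.00 0.00 0.00
    endloop
  endfacet
  facet normal 0.0000 0.0000 -1.0000
    outer loop
      vertex 8.85 5.46 0.00
      vertex 21.46 5.46 0.00
      vertex 0.00 0.00 0.00
    endloop
  endfacet
  facet normal 0.0000 0.0000 -1.0000
    outer loop
      vertex 8.85 13.25 0.00
      vertex 8.85 5.46 0.00
      vertex 0.00 0.00 0.00
    endloop
  endfacet
  facet normal 0.0000 0.0000 -1.0000
    outer loop
      vertex 0.00 13.25 0.00
      vertex 8.85 13.25 0.00
      vertex 0.00 0.00 0.00
    endloop
  endfacet
  facet normal 0.0000 0.0000 1.0000
    outer loop
      vertex 0.00 0.00 8.43
      vertex 21.46 0.00 8.43
      vertex 21.46 5.46 8.43
    endloop
  endfacet
  facet normal 0.0000 0.0000 1.0000
    outer loop
      vertex 0.00 0.00 8.43
      vertex 21.46 5.46 8.43
      vertex 8.85 5.46 8.43
    endloop
  endfacet
  facet normal 0.0000 0.0000 1.0000
    outer loop
      vertex 0.00 0.00 8.43
      vertex 8.85 5.46 8.43
      vertex 8.85 13.25 8.43
    endloop
  endfacet
  facet normal 0.0000 0.0000 1.0000
    outer loop
      vertex 0.00 0.00 8.43
      vertex 8.85 13.25 8.43
      vertex 0.00 13.25 8.43
    endloop
  endfacet
  facet normal 0.0000 -1.0000 0.0000
    outer loop
      vertex 0.00 0.00 0.00
      vertex 21.46 0.00 0.00
      vertex 21.46 0.00 8.43
    endloop
  endfacet
  facet normal 0.0000 -1.0000 0.0000
    outer loop
      vertex 0.00 0.00 0.00
      vertex 21.46 0.00 8.43
      vertex 0.00 0.00 8.43
    endloop
  endfacet
  facet normal 1.0000 0.0000 0.0000
    outer loop
      vertex 21.46 0.00 0.00
      vertex 21.46 5.46 0.00
      vertex 21.46 5.46 8.43
    endloop
  endfacet
  facet normal 1.0000 0.0000 0.0000
    outer loop
      vertex 21.46 0.00 0.00
      vertex 21.46 5.46 8.43
      vertex 21.46 0.00 8.43
    endloop
  endfacet
  facet normal 0.0000 1.0000 0.0000
    outer loop
      vertex 21.46 5.46 0.00
      vertex 8.85 5.46 0.00
      vertex 8.85 5.46 8.43
    endloop
  endfacet
  facet normal 0.0000 1.0000 0.0000
    outer loop
      vertex 21.46 5.46 0.00
      vertex 8.85 5.46 8.43
      vertex 21.46 5.46 8.43
    endloop
  endfacet
  facet normal 1.0000 0.0000 0.0000
    outer loop
      vertex 8.85 5.46 0.00
      vertex 8.85 13.25 0.00
      vertex 8.85 13.25 8.43
    endloop
  endfacet
  facet normal 1.0000 0.0000 0.0000
    outer loop
      vertex 8.85 5.46 0.00
      vertex 8.85 13.25 8.43
      vertex 8.85 5.46 8.43
    endloop
  endfacet
  facet normal 0.0000 1.0000 0.0000
    outer loop
      vertex 8.85 13.25 0.00
      vertex 0.00 13.25 0.00
      vertex 0.00 13.25 8.43
    endloop
  endfacet
  facet normal 0.0000 1.0000 0.0000
    outer loop
      vertex 8.85 13.25 0.00
      vertex 0.00 13.25 8.43
      vertex 8.85 13.25 8.43
    endloop
  endfacet
  facet normal -1.0000 0.0000 0.0000
    outer loop
      vertex 0.00 13.25 0.00
      vertex 0.00 0.00 0.00
      vertex 0.00 0.00 8.43
    endloop
  endfacet
  facet normal -1.0000 0.0000 0.0000
    outer loop
      vertex 0.00 13.25 0.00
      vertex 0.00 0.00 8.43
      vertex 0.00 13.25 8.43
    endloop
  endfacet
endsolid part

The G0 Z moves step by Δz≈2.81 mm. Every layer's G1 loop is the same polygon, so the solid is a straight extrusion of it from z=0 to z≈8.43. Closing with flat bottom and top caps and triangulating gives 20 facets — an L-shaped prism: outer 21.5 × 13.2 mm, arm thicknesses ≈ 5.46 mm (horizontal) and 8.85 mm (vertical), extruded 8.43 mm in z.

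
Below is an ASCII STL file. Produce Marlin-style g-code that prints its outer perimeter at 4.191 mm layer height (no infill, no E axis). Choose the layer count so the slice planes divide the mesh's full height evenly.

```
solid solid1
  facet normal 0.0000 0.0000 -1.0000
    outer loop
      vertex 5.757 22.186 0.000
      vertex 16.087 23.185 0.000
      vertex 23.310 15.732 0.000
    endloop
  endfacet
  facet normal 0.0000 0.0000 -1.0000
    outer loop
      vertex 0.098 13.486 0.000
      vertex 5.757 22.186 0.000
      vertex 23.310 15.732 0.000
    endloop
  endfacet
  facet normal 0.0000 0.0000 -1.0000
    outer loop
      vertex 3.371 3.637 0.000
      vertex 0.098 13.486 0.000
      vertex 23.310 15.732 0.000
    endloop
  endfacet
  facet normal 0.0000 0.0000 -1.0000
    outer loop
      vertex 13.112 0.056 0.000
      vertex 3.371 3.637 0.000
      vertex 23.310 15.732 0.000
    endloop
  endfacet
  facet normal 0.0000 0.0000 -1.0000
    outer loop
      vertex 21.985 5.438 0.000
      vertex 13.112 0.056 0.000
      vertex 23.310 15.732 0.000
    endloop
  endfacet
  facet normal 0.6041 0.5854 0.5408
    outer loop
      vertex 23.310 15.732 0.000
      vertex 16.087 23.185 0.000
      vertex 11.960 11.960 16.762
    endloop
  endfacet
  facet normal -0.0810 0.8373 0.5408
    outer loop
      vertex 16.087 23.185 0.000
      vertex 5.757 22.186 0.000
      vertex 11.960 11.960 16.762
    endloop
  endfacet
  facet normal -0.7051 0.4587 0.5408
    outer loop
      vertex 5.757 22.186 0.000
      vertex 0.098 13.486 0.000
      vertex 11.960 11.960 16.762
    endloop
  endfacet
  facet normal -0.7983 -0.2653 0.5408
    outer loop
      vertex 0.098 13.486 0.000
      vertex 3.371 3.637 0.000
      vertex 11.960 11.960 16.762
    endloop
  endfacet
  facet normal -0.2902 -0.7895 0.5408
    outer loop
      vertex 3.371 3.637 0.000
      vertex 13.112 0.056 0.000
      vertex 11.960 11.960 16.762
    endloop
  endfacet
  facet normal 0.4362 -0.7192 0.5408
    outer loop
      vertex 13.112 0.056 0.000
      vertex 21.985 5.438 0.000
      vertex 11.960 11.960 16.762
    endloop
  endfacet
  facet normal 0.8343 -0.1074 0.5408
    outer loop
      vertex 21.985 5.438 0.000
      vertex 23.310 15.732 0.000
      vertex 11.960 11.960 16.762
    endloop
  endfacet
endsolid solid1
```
; perimeter-only toolpath
G21 ; units = mm
G90 ; absolute positioning
G28 ; home
; layer 1
G0 Z4.191
G0 X20.472 Y14.789
G1 X15.055 Y20.379
G1 X7.308 Y19.630
G1 X3.064 Y13.104
G1 X5.518 Y5.718
G1 X12.824 Y3.032
G1 X19.479 Y7.069
G1 X20.472 Y14.789
; layer 2
G0 Z8.381
G0 X17.635 Y13.846
G1 X14.024 Y17.572
G1 X8.858 Y17.073
G1 X6.029 Y12.723
G1 X7.666 Y7.799
G1 X12.536 Y6.008
G1 X16.973 Y8.699
G1 X17.635 Y13.846
; layer 3
G0 Z12.572
G0 X14.797 Y12.903
G1 X12.992 Y14.766
G1 X10.409 Y14.517
G1 X8.995 Y12.341
G1 X9.813 Y9.879
G1 X12.248 Y8.984
G1 X14.466 Y10.330
G1 X14.797 Y12.903
M2 ; end

The solid is a regular 7-sided pyramid, base circumscribed radius ≈ 12 mm, apex at z ≈ 16.8 mm. Slicing at Δz = 4.191 mm — 4 equal slices spanning the solid's height, so layer i sits at z = i·h/4 — gives 3 non-empty perimeters. Each is a 7-segment closed polygon; G0 lifts to the layer z and rapids to the start vertex, then G1 traces the edges. The cross-section shrinks linearly with z (the slice at the apex is degenerate and omitted).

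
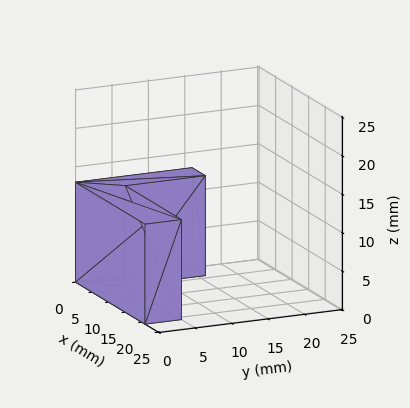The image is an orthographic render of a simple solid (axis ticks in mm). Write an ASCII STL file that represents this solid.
Reading the render: the shape is an L-shaped prism: outer 21 × 16 mm, arm thicknesses ≈ 5 mm (horizontal) and 4 mm (vertical), extruded 13 mm in z (dimensions read to the nearest mm from the axis ticks). For the STL, each face is triangulated and given an outward normal.

solid part
  facet normal 0.0000 0.0000 -1.0000
    outer loop
      vertex 21.000 5.000 0.000
      vertex 21.000 0.000 0.000
      vertex 0.000 0.000 0.000
    endloop
  endfacet
  facet normal 0.0000 0.0000 -1.0000
    outer loop
      vertex 4.000 5.000 0.000
      vertex 21.000 5.000 0.000
      vertex 0.000 0.000 0.000
    endloop
  endfacet
  facet normal 0.0000 0.0000 -1.0000
    outer loop
      vertex 4.000 16.000 0.000
      vertex 4.000 5.000 0.000
      vertex 0.000 0.000 0.000
    endloop
  endfacet
  facet normal 0.0000 0.0000 -1.0000
    outer loop
      vertex 0.000 16.000 0.000
      vertex 4.000 16.000 0.000
      vertex 0.000 0.000 0.000
    endloop
  endfacet
  facet normal 0.0000 0.0000 1.0000
    outer loop
      vertex 0.000 0.000 13.000
      vertex 21.000 0.000 13.000
      vertex 21.000 5.000 13.000
    endloop
  endfacet
  facet normal 0.0000 0.0000 1.0000
    outer loop
      vertex 0.000 0.000 13.000
      vertex 21.000 5.000 13.000
      vertex 4.000 5.000 13.000
    endloop
  endfacet
  facet normal 0.0000 0.0000 1.0000
    outer loop
      vertex 0.000 0.000 13.000
      vertex 4.000 5.000 13.000
      vertex 4.000 16.000 13.000
    endloop
  endfacet
  facet normal 0.0000 0.0000 1.0000
    outer loop
      vertex 0.000 0.000 13.000
      vertex 4.000 16.000 13.000
      vertex 0.000 16.000 13.000
    endloop
  endfacet
  facet normal 0.0000 -1.0000 0.0000
    outer loop
      vertex 0.000 0.000 0.000
      vertex 21.000 0.000 0.000
      vertex 21.000 0.000 13.000
    endloop
  endfacet
  facet normal 0.0000 -1.0000 0.0000
    outer loop
      vertex 0.000 0.000 0.000
      vertex 21.000 0.000 13.000
      vertex 0.000 0.000 13.000
    endloop
  endfacet
  facet normal 1.0000 0.0000 0.0000
    outer loop
      vertex 21.000 0.000 0.000
      vertex 21.000 5.000 0.000
      vertex 21.000 5.000 13.000
    endloop
  endfacet
  facet normal 1.0000 0.0000 0.0000
    outer loop
      vertex 21.000 0.000 0.000
      vertex 21.000 5.000 13.000
      vertex 21.000 0.000 13.000
    endloop
  endfacet
  facet normal 0.0000 1.0000 0.0000
    outer loop
      vertex 21.000 5.000 0.000
      vertex 4.000 5.000 0.000
      vertex 4.000 5.000 13.000
    endloop
  endfacet
  facet normal 0.0000 1.0000 0.0000
    outer loop
      vertex 21.000 5.000 0.000
      vertex 4.000 5.000 13.000
      vertex 21.000 5.000 13.000
    endloop
  endfacet
  facet normal 1.0000 0.0000 0.0000
    outer loop
      vertex 4.000 5.000 0.000
      vertex 4.000 16.000 0.000
      vertex 4.000 16.000 13.000
    endloop
  endfacet
  facet normal 1.0000 0.0000 0.0000
    outer loop
      vertex 4.000 5.000 0.000
      vertex 4.000 16.000 13.000
      vertex 4.000 5.000 13.000
    endloop
  endfacet
  facet normal 0.0000 1.0000 0.0000
    outer loop
      vertex 4.000 16.000 0.000
      vertex 0.000 16.000 0.000
      vertex 0.000 16.000 13.000
    endloop
  endfacet
  facet normal 0.0000 1.0000 0.0000
    outer loop
      vertex 4.000 16.000 0.000
      vertex 0.000 16.000 13.000
      vertex 4.000 16.000 13.000
    endloop
  endfacet
  facet normal -1.0000 0.0000 0.0000
    outer loop
      vertex 0.000 16.000 0.000
      vertex 0.000 0.000 0.000
      vertex 0.000 0.000 13.000
    endloop
  endfacet
  facet normal -1.0000 0.0000 0.0000
    outer loop
      vertex 0.000 16.000 0.000
      vertex 0.000 0.000 13.000
      vertex 0.000 16.000 13.000
    endloop
  endfacet
endsolid part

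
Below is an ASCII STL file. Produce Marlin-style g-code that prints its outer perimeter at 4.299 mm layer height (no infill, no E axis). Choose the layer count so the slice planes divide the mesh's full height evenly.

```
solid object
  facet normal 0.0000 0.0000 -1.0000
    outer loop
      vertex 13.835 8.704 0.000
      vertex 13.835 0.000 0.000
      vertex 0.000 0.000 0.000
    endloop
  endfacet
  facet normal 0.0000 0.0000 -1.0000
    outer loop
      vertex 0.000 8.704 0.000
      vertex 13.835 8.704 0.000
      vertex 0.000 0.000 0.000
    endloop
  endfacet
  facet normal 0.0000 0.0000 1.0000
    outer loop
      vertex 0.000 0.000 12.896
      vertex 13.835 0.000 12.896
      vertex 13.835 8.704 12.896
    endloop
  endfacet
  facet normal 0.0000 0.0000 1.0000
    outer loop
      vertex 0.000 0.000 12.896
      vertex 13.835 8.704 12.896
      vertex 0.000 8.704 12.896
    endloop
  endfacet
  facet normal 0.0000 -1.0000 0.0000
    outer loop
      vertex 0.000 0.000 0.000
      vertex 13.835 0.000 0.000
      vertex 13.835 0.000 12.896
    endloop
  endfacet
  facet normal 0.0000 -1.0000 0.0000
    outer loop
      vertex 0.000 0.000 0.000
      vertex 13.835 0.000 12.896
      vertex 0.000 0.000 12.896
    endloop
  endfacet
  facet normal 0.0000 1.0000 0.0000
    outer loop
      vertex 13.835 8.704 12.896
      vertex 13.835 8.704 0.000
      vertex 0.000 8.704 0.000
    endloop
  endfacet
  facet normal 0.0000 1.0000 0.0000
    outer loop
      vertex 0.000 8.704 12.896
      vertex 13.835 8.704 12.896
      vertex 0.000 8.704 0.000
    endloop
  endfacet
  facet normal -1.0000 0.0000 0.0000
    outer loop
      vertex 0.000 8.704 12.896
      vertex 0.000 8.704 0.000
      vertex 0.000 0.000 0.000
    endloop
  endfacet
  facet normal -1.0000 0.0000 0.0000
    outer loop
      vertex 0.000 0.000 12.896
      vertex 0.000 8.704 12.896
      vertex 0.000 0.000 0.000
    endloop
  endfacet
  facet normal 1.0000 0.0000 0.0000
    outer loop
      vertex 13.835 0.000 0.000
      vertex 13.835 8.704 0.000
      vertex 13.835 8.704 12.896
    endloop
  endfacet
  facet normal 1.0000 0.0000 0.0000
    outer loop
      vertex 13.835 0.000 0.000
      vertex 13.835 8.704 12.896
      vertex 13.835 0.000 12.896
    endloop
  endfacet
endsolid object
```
; perimeter-only toolpath
G21 ; units = mm
G90 ; absolute positioning
G28 ; home
; layer 1
G0 Z4.299
G0 X0.000 Y0.000
G1 X13.835 Y0.000
G1 X13.835 Y8.704
G1 X0.000 Y8.704
G1 X0.000 Y0.000
; layer 2
G0 Z8.597
G0 X0.000 Y0.000
G1 X13.835 Y0.000
G1 X13.835 Y8.704
G1 X0.000 Y8.704
G1 X0.000 Y0.000
; layer 3
G0 Z12.896
G0 X0.000 Y0.000
G1 X13.835 Y0.000
G1 X13.835 Y8.704
G1 X0.000 Y8.704
G1 X0.000 Y0.000
M2 ; end

The solid is a rectangular box, roughly 13.8 × 8.7 mm footprint and 12.9 mm tall. Slicing at Δz = 4.299 mm — 3 equal slices spanning the solid's height, so layer i sits at z = i·h/3 — gives 3 non-empty perimeters. Each is a 4-segment closed polygon; G0 lifts to the layer z and rapids to the start vertex, then G1 traces the edges.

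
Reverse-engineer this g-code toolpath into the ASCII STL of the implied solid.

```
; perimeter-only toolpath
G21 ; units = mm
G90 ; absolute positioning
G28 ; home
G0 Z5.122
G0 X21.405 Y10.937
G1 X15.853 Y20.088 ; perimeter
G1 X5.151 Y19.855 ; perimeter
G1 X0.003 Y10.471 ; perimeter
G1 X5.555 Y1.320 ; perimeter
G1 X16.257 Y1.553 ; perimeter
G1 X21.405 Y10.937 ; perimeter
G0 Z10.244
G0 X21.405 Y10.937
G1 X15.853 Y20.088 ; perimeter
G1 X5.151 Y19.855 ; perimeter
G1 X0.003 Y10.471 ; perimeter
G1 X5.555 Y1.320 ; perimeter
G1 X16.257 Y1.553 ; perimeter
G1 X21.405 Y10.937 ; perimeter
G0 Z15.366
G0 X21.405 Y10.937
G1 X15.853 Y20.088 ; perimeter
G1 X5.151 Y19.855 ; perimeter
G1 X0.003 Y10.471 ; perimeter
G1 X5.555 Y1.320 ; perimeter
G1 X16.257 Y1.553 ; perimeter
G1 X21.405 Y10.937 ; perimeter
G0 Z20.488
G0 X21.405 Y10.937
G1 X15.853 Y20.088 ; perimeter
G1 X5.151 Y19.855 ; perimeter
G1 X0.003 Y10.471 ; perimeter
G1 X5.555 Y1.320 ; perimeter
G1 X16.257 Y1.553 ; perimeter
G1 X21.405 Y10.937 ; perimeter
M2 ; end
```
solid part
  facet normal 0.0000 0.0000 -1.0000
    outer loop
      vertex 5.151 19.855 0.000
      vertex 15.853 20.088 0.000
      vertex 21.405 10.937 0.000
    endloop
  endfacet
  facet normal 0.0000 0.0000 -1.0000
    outer loop
      vertex 0.003 10.471 0.000
      vertex 5.151 19.855 0.000
      vertex 21.405 10.937 0.000
    endloop
  endfacet
  facet normal 0.0000 0.0000 -1.0000
    outer loop
      vertex 5.555 1.320 0.000
      vertex 0.003 10.471 0.000
      vertex 21.405 10.937 0.000
    endloop
  endfacet
  facet normal 0.0000 0.0000 -1.0000
    outer loop
      vertex 16.257 1.553 0.000
      vertex 5.555 1.320 0.000
      vertex 21.405 10.937 0.000
    endloop
  endfacet
  facet normal 0.0000 0.0000 1.0000
    outer loop
      vertex 21.405 10.937 20.488
      vertex 15.853 20.088 20.488
      vertex 5.151 19.855 20.488
    endloop
  endfacet
  facet normal 0.0000 0.0000 1.0000
    outer loop
      vertex 21.405 10.937 20.488
      vertex 5.151 19.855 20.488
      vertex 0.003 10.471 20.488
    endloop
  endfacet
  facet normal 0.0000 0.0000 1.0000
    outer loop
      vertex 21.405 10.937 20.488
      vertex 0.003 10.471 20.488
      vertex 5.555 1.320 20.488
    endloop
  endfacet
  facet normal 0.0000 0.0000 1.0000
    outer loop
      vertex 21.405 10.937 20.488
      vertex 5.555 1.320 20.488
      vertex 16.257 1.553 20.488
    endloop
  endfacet
  facet normal 0.8550 0.5187 0.0000
    outer loop
      vertex 21.405 10.937 0.000
      vertex 15.853 20.088 0.000
      vertex 15.853 20.088 20.488
    endloop
  endfacet
  facet normal 0.8550 0.5187 0.0000
    outer loop
      vertex 21.405 10.937 0.000
      vertex 15.853 20.088 20.488
      vertex 21.405 10.937 20.488
    endloop
  endfacet
  facet normal -0.0218 0.9998 0.0000
    outer loop
      vertex 15.853 20.088 0.000
      vertex 5.151 19.855 0.000
      vertex 5.151 19.855 20.488
    endloop
  endfacet
  facet normal -0.0218 0.9998 0.0000
    outer loop
      vertex 15.853 20.088 0.000
      vertex 5.151 19.855 20.488
      vertex 15.853 20.088 20.488
    endloop
  endfacet
  facet normal -0.8767 0.4810 0.0000
    outer loop
      vertex 5.151 19.855 0.000
      vertex 0.003 10.471 0.000
      vertex 0.003 10.471 20.488
    endloop
  endfacet
  facet normal -0.8767 0.4810 0.0000
    outer loop
      vertex 5.151 19.855 0.000
      vertex 0.003 10.471 20.488
      vertex 5.151 19.855 20.488
    endloop
  endfacet
  facet normal -0.8550 -0.5187 0.0000
    outer loop
      vertex 0.003 10.471 0.000
      vertex 5.555 1.320 0.000
      vertex 5.555 1.320 20.488
    endloop
  endfacet
  facet normal -0.8550 -0.5187 0.0000
    outer loop
      vertex 0.003 10.471 0.000
      vertex 5.555 1.320 20.488
      vertex 0.003 10.471 20.488
    endloop
  endfacet
  facet normal 0.0218 -0.9998 0.0000
    outer loop
      vertex 5.555 1.320 0.000
      vertex 16.257 1.553 0.000
      vertex 16.257 1.553 20.488
    endloop
  endfacet
  facet normal 0.0218 -0.9998 0.0000
    outer loop
      vertex 5.555 1.320 0.000
      vertex 16.257 1.553 20.488
      vertex 5.555 1.320 20.488
    endloop
  endfacet
  facet normal 0.8767 -0.4810 0.0000
    outer loop
      vertex 16.257 1.553 0.000
      vertex 21.405 10.937 0.000
      vertex 21.405 10.937 20.488
    endloop
  endfacet
  facet normal 0.8767 -0.4810 0.0000
    outer loop
      vertex 16.257 1.553 0.000
      vertex 21.405 10.937 20.488
      vertex 16.257 1.553 20.488
    endloop
  endfacet
endsolid part

The G0 Z moves step by Δz≈5.122 mm. Every layer's G1 loop is the same polygon, so the solid is a straight extrusion of it from z=0 to z≈20.5. Closing with flat bottom and top caps and triangulating gives 20 facets — a regular 6-sided prism (a cylinder approximated with 6 flat sides), circumscribed radius ≈ 10.7 mm, height ≈ 20.5 mm.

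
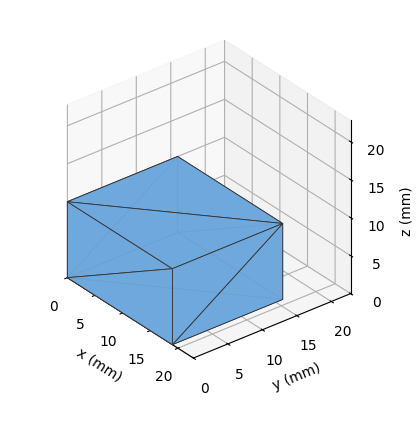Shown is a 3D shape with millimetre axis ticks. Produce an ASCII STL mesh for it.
Reading the render: the shape is a rectangular box, roughly 19 × 16 mm footprint and 10 mm tall (dimensions read to the nearest mm from the axis ticks). For the STL, each face is triangulated and given an outward normal.

solid part
  facet normal 0.0000 0.0000 -1.0000
    outer loop
      vertex 19.000 16.000 0.000
      vertex 19.000 0.000 0.000
      vertex 0.000 0.000 0.000
    endloop
  endfacet
  facet normal 0.0000 0.0000 -1.0000
    outer loop
      vertex 0.000 16.000 0.000
      vertex 19.000 16.000 0.000
      vertex 0.000 0.000 0.000
    endloop
  endfacet
  facet normal 0.0000 0.0000 1.0000
    outer loop
      vertex 0.000 0.000 10.000
      vertex 19.000 0.000 10.000
      vertex 19.000 16.000 10.000
    endloop
  endfacet
  facet normal 0.0000 0.0000 1.0000
    outer loop
      vertex 0.000 0.000 10.000
      vertex 19.000 16.000 10.000
      vertex 0.000 16.000 10.000
    endloop
  endfacet
  facet normal 0.0000 -1.0000 0.0000
    outer loop
      vertex 0.000 0.000 0.000
      vertex 19.000 0.000 0.000
      vertex 19.000 0.000 10.000
    endloop
  endfacet
  facet normal 0.0000 -1.0000 0.0000
    outer loop
      vertex 0.000 0.000 0.000
      vertex 19.000 0.000 10.000
      vertex 0.000 0.000 10.000
    endloop
  endfacet
  facet normal 0.0000 1.0000 0.0000
    outer loop
      vertex 19.000 16.000 10.000
      vertex 19.000 16.000 0.000
      vertex 0.000 16.000 0.000
    endloop
  endfacet
  facet normal 0.0000 1.0000 0.0000
    outer loop
      vertex 0.000 16.000 10.000
      vertex 19.000 16.000 10.000
      vertex 0.000 16.000 0.000
    endloop
  endfacet
  facet normal -1.0000 0.0000 0.0000
    outer loop
      vertex 0.000 16.000 10.000
      vertex 0.000 16.000 0.000
      vertex 0.000 0.000 0.000
    endloop
  endfacet
  facet normal -1.0000 0.0000 0.0000
    outer loop
      vertex 0.000 0.000 10.000
      vertex 0.000 16.000 10.000
      vertex 0.000 0.000 0.000
    endloop
  endfacet
  facet normal 1.0000 0.0000 0.0000
    outer loop
      vertex 19.000 0.000 0.000
      vertex 19.000 16.000 0.000
      vertex 19.000 16.000 10.000
    endloop
  endfacet
  facet normal 1.0000 0.0000 0.0000
    outer loop
      vertex 19.000 0.000 0.000
      vertex 19.000 16.000 10.000
      vertex 19.000 0.000 10.000
    endloop
  endfacet
endsolid part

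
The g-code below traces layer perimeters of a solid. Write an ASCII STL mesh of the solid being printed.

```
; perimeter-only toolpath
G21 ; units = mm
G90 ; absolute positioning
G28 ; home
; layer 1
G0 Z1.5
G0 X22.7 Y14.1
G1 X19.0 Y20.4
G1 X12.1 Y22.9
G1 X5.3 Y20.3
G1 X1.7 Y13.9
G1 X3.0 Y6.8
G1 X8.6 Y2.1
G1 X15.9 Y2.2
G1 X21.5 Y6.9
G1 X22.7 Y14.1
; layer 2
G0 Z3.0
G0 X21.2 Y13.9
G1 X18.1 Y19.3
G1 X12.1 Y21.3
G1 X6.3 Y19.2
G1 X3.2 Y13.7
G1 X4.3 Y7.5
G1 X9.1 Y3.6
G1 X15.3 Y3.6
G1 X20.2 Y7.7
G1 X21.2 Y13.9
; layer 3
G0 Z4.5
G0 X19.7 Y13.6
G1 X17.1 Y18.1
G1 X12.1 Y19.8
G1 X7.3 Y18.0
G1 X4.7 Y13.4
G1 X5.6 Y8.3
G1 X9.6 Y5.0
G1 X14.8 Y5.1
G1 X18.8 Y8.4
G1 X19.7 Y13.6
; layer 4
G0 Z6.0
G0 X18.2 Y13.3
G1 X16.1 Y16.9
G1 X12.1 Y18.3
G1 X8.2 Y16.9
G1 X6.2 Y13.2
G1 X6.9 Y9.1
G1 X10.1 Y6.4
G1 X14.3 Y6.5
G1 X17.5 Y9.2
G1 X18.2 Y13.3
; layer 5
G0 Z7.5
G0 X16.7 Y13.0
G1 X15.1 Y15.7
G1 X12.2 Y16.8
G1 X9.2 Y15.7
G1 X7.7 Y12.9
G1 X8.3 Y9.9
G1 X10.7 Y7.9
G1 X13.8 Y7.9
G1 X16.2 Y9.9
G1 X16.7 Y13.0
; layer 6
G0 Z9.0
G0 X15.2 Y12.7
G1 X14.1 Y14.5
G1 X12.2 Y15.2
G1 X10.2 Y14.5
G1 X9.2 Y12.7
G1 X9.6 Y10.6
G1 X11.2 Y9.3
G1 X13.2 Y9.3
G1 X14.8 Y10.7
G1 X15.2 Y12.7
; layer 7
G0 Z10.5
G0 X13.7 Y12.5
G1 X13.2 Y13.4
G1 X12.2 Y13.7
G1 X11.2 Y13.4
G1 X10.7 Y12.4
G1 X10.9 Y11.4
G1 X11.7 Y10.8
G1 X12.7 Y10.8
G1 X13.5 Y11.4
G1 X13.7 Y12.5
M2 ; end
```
solid part
  facet normal 0.0000 0.0000 -1.0000
    outer loop
      vertex 12.1 24.4 0.0
      vertex 20.0 21.6 0.0
      vertex 24.2 14.4 0.0
    endloop
  endfacet
  facet normal 0.0000 0.0000 -1.0000
    outer loop
      vertex 4.3 21.5 0.0
      vertex 12.1 24.4 0.0
      vertex 24.2 14.4 0.0
    endloop
  endfacet
  facet normal 0.0000 0.0000 -1.0000
    outer loop
      vertex 0.2 14.2 0.0
      vertex 4.3 21.5 0.0
      vertex 24.2 14.4 0.0
    endloop
  endfacet
  facet normal 0.0000 0.0000 -1.0000
    outer loop
      vertex 1.7 6.0 0.0
      vertex 0.2 14.2 0.0
      vertex 24.2 14.4 0.0
    endloop
  endfacet
  facet normal 0.0000 0.0000 -1.0000
    outer loop
      vertex 8.1 0.7 0.0
      vertex 1.7 6.0 0.0
      vertex 24.2 14.4 0.0
    endloop
  endfacet
  facet normal 0.0000 0.0000 -1.0000
    outer loop
      vertex 16.4 0.8 0.0
      vertex 8.1 0.7 0.0
      vertex 24.2 14.4 0.0
    endloop
  endfacet
  facet normal 0.0000 0.0000 -1.0000
    outer loop
      vertex 22.8 6.2 0.0
      vertex 16.4 0.8 0.0
      vertex 24.2 14.4 0.0
    endloop
  endfacet
  facet normal 0.6243 0.3642 0.6911
    outer loop
      vertex 24.2 14.4 0.0
      vertex 20.0 21.6 0.0
      vertex 12.2 12.2 12.0
    endloop
  endfacet
  facet normal 0.2415 0.6815 0.6908
    outer loop
      vertex 20.0 21.6 0.0
      vertex 12.1 24.4 0.0
      vertex 12.2 12.2 12.0
    endloop
  endfacet
  facet normal -0.2519 0.6776 0.6910
    outer loop
      vertex 12.1 24.4 0.0
      vertex 4.3 21.5 0.0
      vertex 12.2 12.2 12.0
    endloop
  endfacet
  facet normal -0.6310 0.3544 0.6901
    outer loop
      vertex 4.3 21.5 0.0
      vertex 0.2 14.2 0.0
      vertex 12.2 12.2 12.0
    endloop
  endfacet
  facet normal -0.7119 -0.1302 0.6902
    outer loop
      vertex 0.2 14.2 0.0
      vertex 1.7 6.0 0.0
      vertex 12.2 12.2 12.0
    endloop
  endfacet
  facet normal -0.4610 -0.5567 0.6910
    outer loop
      vertex 1.7 6.0 0.0
      vertex 8.1 0.7 0.0
      vertex 12.2 12.2 12.0
    endloop
  endfacet
  facet normal 0.0087 -0.7234 0.6903
    outer loop
      vertex 8.1 0.7 0.0
      vertex 16.4 0.8 0.0
      vertex 12.2 12.2 12.0
    endloop
  endfacet
  facet normal 0.4671 -0.5536 0.6894
    outer loop
      vertex 16.4 0.8 0.0
      vertex 22.8 6.2 0.0
      vertex 12.2 12.2 12.0
    endloop
  endfacet
  facet normal 0.7129 -0.1217 0.6906
    outer loop
      vertex 22.8 6.2 0.0
      vertex 24.2 14.4 0.0
      vertex 12.2 12.2 12.0
    endloop
  endfacet
endsolid part

The G0 Z moves step by Δz≈1.5 mm. The G1 loops shrink linearly with z, so the solid tapers from its base footprint up to z≈12. Closing with a flat bottom cap and the tapered top and triangulating gives 16 facets — a regular 9-sided pyramid, base circumscribed radius ≈ 12.2 mm, apex at z ≈ 12 mm.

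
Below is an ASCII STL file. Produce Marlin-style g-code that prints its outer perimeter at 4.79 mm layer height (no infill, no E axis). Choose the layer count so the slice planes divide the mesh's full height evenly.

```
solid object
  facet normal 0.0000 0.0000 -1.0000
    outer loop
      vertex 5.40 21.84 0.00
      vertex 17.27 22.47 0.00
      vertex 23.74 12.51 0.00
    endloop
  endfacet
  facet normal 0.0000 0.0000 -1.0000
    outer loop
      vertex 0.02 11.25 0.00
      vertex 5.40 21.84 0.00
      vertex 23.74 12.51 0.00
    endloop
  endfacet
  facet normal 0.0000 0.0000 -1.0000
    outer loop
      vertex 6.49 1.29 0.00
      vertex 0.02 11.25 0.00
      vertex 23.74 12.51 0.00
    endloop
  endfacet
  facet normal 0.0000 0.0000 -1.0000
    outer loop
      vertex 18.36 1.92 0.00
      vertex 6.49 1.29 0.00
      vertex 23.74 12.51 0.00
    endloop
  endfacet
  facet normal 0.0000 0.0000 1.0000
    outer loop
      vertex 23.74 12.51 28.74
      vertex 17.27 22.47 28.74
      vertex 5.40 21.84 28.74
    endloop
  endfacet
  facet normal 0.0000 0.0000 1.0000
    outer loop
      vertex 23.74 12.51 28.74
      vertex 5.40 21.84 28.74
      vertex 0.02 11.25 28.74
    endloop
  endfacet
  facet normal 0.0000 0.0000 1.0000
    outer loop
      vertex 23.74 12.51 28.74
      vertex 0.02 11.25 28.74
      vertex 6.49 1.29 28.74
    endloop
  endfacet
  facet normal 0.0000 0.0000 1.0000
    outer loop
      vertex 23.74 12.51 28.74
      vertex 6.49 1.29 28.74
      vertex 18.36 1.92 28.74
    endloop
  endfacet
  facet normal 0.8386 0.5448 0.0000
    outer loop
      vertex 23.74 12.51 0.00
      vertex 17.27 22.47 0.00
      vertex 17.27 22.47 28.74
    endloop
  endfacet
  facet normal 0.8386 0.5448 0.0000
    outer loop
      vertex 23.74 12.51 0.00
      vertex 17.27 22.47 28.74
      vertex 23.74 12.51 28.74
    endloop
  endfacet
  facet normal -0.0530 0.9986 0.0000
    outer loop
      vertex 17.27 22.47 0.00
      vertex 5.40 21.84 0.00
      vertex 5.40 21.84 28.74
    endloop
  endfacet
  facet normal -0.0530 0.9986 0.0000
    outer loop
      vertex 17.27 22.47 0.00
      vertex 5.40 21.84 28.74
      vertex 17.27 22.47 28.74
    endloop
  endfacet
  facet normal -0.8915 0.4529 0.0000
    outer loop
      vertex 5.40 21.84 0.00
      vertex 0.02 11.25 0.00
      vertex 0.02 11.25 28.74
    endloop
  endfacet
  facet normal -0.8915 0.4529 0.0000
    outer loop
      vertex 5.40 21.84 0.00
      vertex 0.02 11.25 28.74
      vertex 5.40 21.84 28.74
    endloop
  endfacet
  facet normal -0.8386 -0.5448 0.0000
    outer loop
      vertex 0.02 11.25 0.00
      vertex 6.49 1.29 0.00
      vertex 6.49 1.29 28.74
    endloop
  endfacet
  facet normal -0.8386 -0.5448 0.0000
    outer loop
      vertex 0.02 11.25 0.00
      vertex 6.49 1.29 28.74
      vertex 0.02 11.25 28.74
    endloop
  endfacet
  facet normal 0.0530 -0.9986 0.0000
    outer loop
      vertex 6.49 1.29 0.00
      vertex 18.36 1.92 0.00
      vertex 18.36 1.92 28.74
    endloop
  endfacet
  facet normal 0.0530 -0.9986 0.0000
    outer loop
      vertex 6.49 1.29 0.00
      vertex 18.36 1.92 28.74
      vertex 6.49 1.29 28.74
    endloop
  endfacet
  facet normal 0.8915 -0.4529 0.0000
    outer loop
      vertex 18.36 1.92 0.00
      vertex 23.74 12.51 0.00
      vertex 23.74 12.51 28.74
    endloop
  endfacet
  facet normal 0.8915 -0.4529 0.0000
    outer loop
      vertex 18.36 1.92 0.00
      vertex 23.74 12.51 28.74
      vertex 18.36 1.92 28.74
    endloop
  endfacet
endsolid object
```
; perimeter-only toolpath
G21 ; units = mm
G90 ; absolute positioning
G28 ; home
; layer 1
G0 Z4.79
G0 X23.74 Y12.51
G1 X17.27 Y22.47
G1 X5.40 Y21.84
G1 X0.02 Y11.25
G1 X6.49 Y1.29
G1 X18.36 Y1.92
G1 X23.74 Y12.51
; layer 2
G0 Z9.58
G0 X23.74 Y12.51
G1 X17.27 Y22.47
G1 X5.40 Y21.84
G1 X0.02 Y11.25
G1 X6.49 Y1.29
G1 X18.36 Y1.92
G1 X23.74 Y12.51
; layer 3
G0 Z14.37
G0 X23.74 Y12.51
G1 X17.27 Y22.47
G1 X5.40 Y21.84
G1 X0.02 Y11.25
G1 X6.49 Y1.29
G1 X18.36 Y1.92
G1 X23.74 Y12.51
; layer 4
G0 Z19.16
G0 X23.74 Y12.51
G1 X17.27 Y22.47
G1 X5.40 Y21.84
G1 X0.02 Y11.25
G1 X6.49 Y1.29
G1 X18.36 Y1.92
G1 X23.74 Y12.51
; layer 5
G0 Z23.95
G0 X23.74 Y12.51
G1 X17.27 Y22.47
G1 X5.40 Y21.84
G1 X0.02 Y11.25
G1 X6.49 Y1.29
G1 X18.36 Y1.92
G1 X23.74 Y12.51
; layer 6
G0 Z28.74
G0 X23.74 Y12.51
G1 X17.27 Y22.47
G1 X5.40 Y21.84
G1 X0.02 Y11.25
G1 X6.49 Y1.29
G1 X18.36 Y1.92
G1 X23.74 Y12.51
M2 ; end

The solid is a regular 6-sided prism (a cylinder approximated with 6 flat sides), circumscribed radius ≈ 11.9 mm, height ≈ 28.7 mm. Slicing at Δz = 4.79 mm — 6 equal slices spanning the solid's height, so layer i sits at z = i·h/6 — gives 6 non-empty perimeters. Each is a 6-segment closed polygon; G0 lifts to the layer z and rapids to the start vertex, then G1 traces the edges.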